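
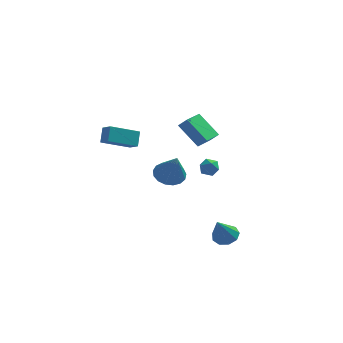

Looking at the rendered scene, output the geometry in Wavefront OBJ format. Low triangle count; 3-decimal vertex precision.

v 2.963 -2.822 -4.457
v 3.508 -2.353 -4.042
v 2.537 -3.718 -2.883
v 2.997 -2.105 -4.039
v 2.47 -2.193 -4.231
v 2.174 -2.575 -4.529
v 2.246 -3.072 -4.793
v 2.654 -3.452 -4.899
v 3.207 -3.538 -4.799
v 3.645 -3.288 -4.538
v 3.764 -2.82 -4.239
v -3.441 -4.924 3.967
v -3.404 -4.265 4.796
v -3.952 -4.401 3.574
v -3.914 -3.742 4.403
v -1.906 -4.018 3.177
v -1.868 -3.359 4.006
v -2.416 -3.495 2.784
v -2.379 -2.836 3.613
v -0.112 0.417 2.705
v 0.423 0.229 3.297
v 0.479 1.713 2.582
v 1.014 1.525 3.173
v 1.106 -0.265 1.387
v 1.641 -0.453 1.978
v 1.697 1.031 1.263
v 2.232 0.843 1.855
v 1.398 2.835 -2.331
v 2.055 2.803 -2.078
v 1.045 2.137 -1.502
v 1.702 2.105 -1.249
v 1.334 2.704 -1.201
v 1.552 3.136 -1.713
v 1.548 1.804 -1.867
v 1.766 2.236 -2.379
v 2.147 2.166 -1.791
v 2.015 2.723 -1.38
v 1.085 2.217 -2.2
v 0.953 2.774 -1.789
v -0.233 -3.076 0.557
v 0.435 -3.6 0.088
v 0.293 -4.004 2.343
v 0.664 -3.218 0.219
v 0.688 -2.804 0.427
v 0.501 -2.452 0.665
v 0.146 -2.243 0.878
v -0.296 -2.225 1.018
v -0.724 -2.402 1.052
v -1.04 -2.733 0.973
v -1.17 -3.143 0.799
v -1.086 -3.538 0.569
v -0.807 -3.826 0.337
v -0.396 -3.943 0.155
v 0.052 -3.862 0.065
f 2 1 4
f 2 4 3
f 4 1 5
f 4 5 3
f 5 1 6
f 5 6 3
f 6 1 7
f 6 7 3
f 7 1 8
f 7 8 3
f 8 1 9
f 8 9 3
f 9 1 10
f 9 10 3
f 10 1 11
f 10 11 3
f 11 1 2
f 11 2 3
f 13 15 12
f 16 13 12
f 12 15 14
f 14 16 12
f 13 19 15
f 17 13 16
f 17 19 13
f 15 19 14
f 18 16 14
f 14 19 18
f 18 17 16
f 19 17 18
f 21 23 20
f 24 21 20
f 20 23 22
f 22 24 20
f 21 27 23
f 25 21 24
f 25 27 21
f 23 27 22
f 26 24 22
f 22 27 26
f 26 25 24
f 27 25 26
f 28 39 33
f 28 33 29
f 28 29 35
f 28 35 38
f 28 38 39
f 29 33 37
f 33 39 32
f 39 38 30
f 38 35 34
f 35 29 36
f 31 37 32
f 31 32 30
f 31 30 34
f 31 34 36
f 31 36 37
f 32 37 33
f 30 32 39
f 34 30 38
f 36 34 35
f 37 36 29
f 41 40 43
f 41 43 42
f 43 40 44
f 43 44 42
f 44 40 45
f 44 45 42
f 45 40 46
f 45 46 42
f 46 40 47
f 46 47 42
f 47 40 48
f 47 48 42
f 48 40 49
f 48 49 42
f 49 40 50
f 49 50 42
f 50 40 51
f 50 51 42
f 51 40 52
f 51 52 42
f 52 40 53
f 52 53 42
f 53 40 54
f 53 54 42
f 54 40 41
f 54 41 42



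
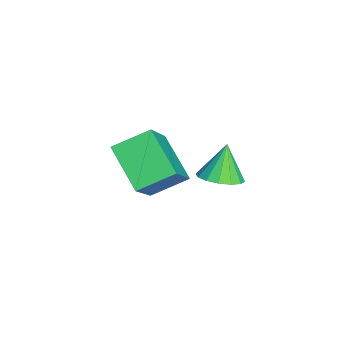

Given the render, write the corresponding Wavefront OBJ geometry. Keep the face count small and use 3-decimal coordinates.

v 2.904 3.597 2.365
v 3.434 3.543 2.642
v 2.456 3.763 3.255
v 3.409 3.845 2.573
v 3.249 4.08 2.449
v 2.997 4.186 2.302
v 2.72 4.134 2.172
v 2.492 3.938 2.094
v 2.374 3.651 2.088
v 2.398 3.349 2.157
v 2.558 3.114 2.281
v 2.81 3.008 2.428
v 3.088 3.059 2.558
v 3.316 3.255 2.636
v -0.506 1.232 0.193
v -0.763 2.248 0.667
v 0.555 1.875 -0.613
v 0.298 2.892 -0.14
v 0.802 0.888 1.64
v 0.545 1.905 2.113
v 1.863 1.532 0.833
v 1.606 2.548 1.307
f 2 1 4
f 2 4 3
f 4 1 5
f 4 5 3
f 5 1 6
f 5 6 3
f 6 1 7
f 6 7 3
f 7 1 8
f 7 8 3
f 8 1 9
f 8 9 3
f 9 1 10
f 9 10 3
f 10 1 11
f 10 11 3
f 11 1 12
f 11 12 3
f 12 1 13
f 12 13 3
f 13 1 14
f 13 14 3
f 14 1 2
f 14 2 3
f 16 18 15
f 19 16 15
f 15 18 17
f 17 19 15
f 16 22 18
f 20 16 19
f 20 22 16
f 18 22 17
f 21 19 17
f 17 22 21
f 21 20 19
f 22 20 21



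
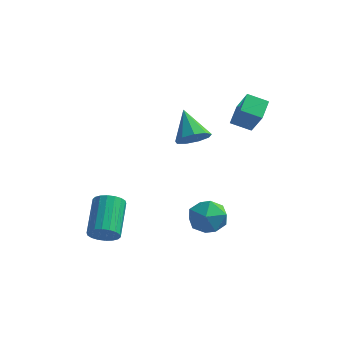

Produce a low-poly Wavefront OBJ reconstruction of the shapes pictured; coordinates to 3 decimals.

v 2.027 0.11 -1.296
v 2.375 -0.433 -2.139
v 0.825 -1.087 -1.021
v 1.173 -1.63 -1.864
v 1.774 -1.562 -0.991
v 2.517 -0.822 -1.161
v 0.683 -0.698 -1.999
v 1.426 0.042 -2.169
v 1.545 -0.933 -2.573
v 2.219 -1.467 -1.95
v 0.981 -0.053 -1.21
v 1.655 -0.587 -0.587
v -0.152 2.2 1.49
v 0.5 2.087 2.085
v -1.028 3.26 2.65
v 0.62 2.57 1.733
v 0.378 2.879 1.268
v -0.112 2.871 0.906
v -0.621 2.548 0.818
v -0.91 2.062 1.044
v -0.844 1.64 1.478
v -0.455 1.481 1.918
v 0.076 1.657 2.158
v -2.614 -2.971 -2.362
v -2.062 -2.604 -2.773
v -2.473 -0.841 -1.748
v -3.026 -1.209 -1.338
v -2.346 -2.558 -2.967
v -2.757 -0.795 -1.942
v -2.683 -2.593 -3.041
v -3.095 -0.83 -2.016
v -3.007 -2.704 -2.981
v -3.418 -0.941 -1.956
v -3.253 -2.867 -2.798
v -3.664 -1.104 -1.774
v -3.372 -3.051 -2.529
v -3.783 -1.288 -1.505
v -3.341 -3.22 -2.227
v -3.753 -1.457 -1.203
v -3.167 -3.339 -1.952
v -3.578 -1.576 -0.927
v -2.883 -3.385 -1.758
v -3.294 -1.622 -0.733
v -2.545 -3.35 -1.684
v -2.957 -1.587 -0.659
v -2.222 -3.239 -1.744
v -2.633 -1.476 -0.719
v -1.976 -3.076 -1.926
v -2.387 -1.313 -0.902
v -1.857 -2.892 -2.195
v -2.268 -1.129 -1.171
v -1.887 -2.723 -2.497
v -2.299 -0.96 -1.473
v 1.359 2.998 2.408
v 2.03 2.481 3.718
v 1.318 4.106 2.866
v 1.989 3.589 4.176
v 2.351 3.211 1.984
v 3.022 2.694 3.294
v 2.31 4.319 2.442
v 2.981 3.802 3.752
f 1 12 6
f 1 6 2
f 1 2 8
f 1 8 11
f 1 11 12
f 2 6 10
f 6 12 5
f 12 11 3
f 11 8 7
f 8 2 9
f 4 10 5
f 4 5 3
f 4 3 7
f 4 7 9
f 4 9 10
f 5 10 6
f 3 5 12
f 7 3 11
f 9 7 8
f 10 9 2
f 14 13 16
f 14 16 15
f 16 13 17
f 16 17 15
f 17 13 18
f 17 18 15
f 18 13 19
f 18 19 15
f 19 13 20
f 19 20 15
f 20 13 21
f 20 21 15
f 21 13 22
f 21 22 15
f 22 13 23
f 22 23 15
f 23 13 14
f 23 14 15
f 25 24 28
f 25 28 26
f 26 28 29
f 26 29 27
f 28 24 30
f 28 30 29
f 29 30 31
f 29 31 27
f 30 24 32
f 30 32 31
f 31 32 33
f 31 33 27
f 32 24 34
f 32 34 33
f 33 34 35
f 33 35 27
f 34 24 36
f 34 36 35
f 35 36 37
f 35 37 27
f 36 24 38
f 36 38 37
f 37 38 39
f 37 39 27
f 38 24 40
f 38 40 39
f 39 40 41
f 39 41 27
f 40 24 42
f 40 42 41
f 41 42 43
f 41 43 27
f 42 24 44
f 42 44 43
f 43 44 45
f 43 45 27
f 44 24 46
f 44 46 45
f 45 46 47
f 45 47 27
f 46 24 48
f 46 48 47
f 47 48 49
f 47 49 27
f 48 24 50
f 48 50 49
f 49 50 51
f 49 51 27
f 50 24 52
f 50 52 51
f 51 52 53
f 51 53 27
f 52 24 25
f 52 25 53
f 53 25 26
f 53 26 27
f 55 57 54
f 58 55 54
f 54 57 56
f 56 58 54
f 55 61 57
f 59 55 58
f 59 61 55
f 57 61 56
f 60 58 56
f 56 61 60
f 60 59 58
f 61 59 60



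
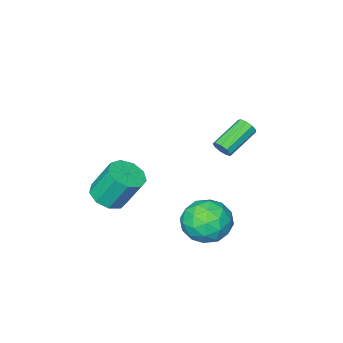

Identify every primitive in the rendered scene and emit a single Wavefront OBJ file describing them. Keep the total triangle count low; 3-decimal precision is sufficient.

v -2.412 3.339 -1.359
v -1.521 3.442 -0.502
v -1.599 1.618 -1.998
v -0.708 1.721 -1.141
v -1.877 1.488 -0.796
v -2.379 2.551 -0.401
v -0.741 2.509 -2.099
v -1.243 3.572 -1.704
v -0.488 2.929 -0.959
v -1.19 2.298 -0.154
v -1.93 2.762 -2.346
v -2.632 2.131 -1.541
v -2.038 3.541 -0.874
v -1.082 1.519 -1.626
v -1.769 1.382 -1.423
v -1.245 1.442 -0.919
v -2.543 3.018 -0.815
v -2.019 3.078 -0.311
v -2.228 1.93 -0.484
v -1.101 1.982 -2.189
v -0.577 2.042 -1.685
v -1.875 3.618 -1.581
v -1.351 3.678 -1.077
v -0.892 3.13 -2.016
v -0.907 3.3 -0.639
v -0.429 2.289 -1.015
v -0.448 2.752 -1.578
v -0.744 3.377 -1.346
v -1.32 2.929 -0.166
v -0.842 1.918 -0.541
v -1.529 1.781 -0.339
v -1.824 2.406 -0.107
v -0.713 2.628 -0.435
v -2.278 3.142 -1.959
v -1.8 2.131 -2.334
v -1.296 2.654 -2.393
v -1.591 3.279 -2.161
v -2.691 2.771 -1.485
v -2.213 1.76 -1.861
v -2.376 1.683 -1.154
v -2.672 2.308 -0.922
v -2.407 2.432 -2.065
v -0.173 -2.858 -2.036
v 0.733 -2.535 -1.913
v 0.219 -1.738 -0.221
v -0.687 -2.062 -0.344
v 0.372 -2.081 -2.236
v -0.142 -1.285 -0.544
v -0.244 -1.992 -2.466
v -0.758 -1.195 -0.773
v -0.827 -2.307 -2.494
v -1.341 -1.511 -0.802
v -1.104 -2.881 -2.308
v -1.618 -2.084 -0.616
v -0.945 -3.444 -1.995
v -1.459 -2.647 -0.303
v -0.425 -3.733 -1.701
v -0.939 -2.936 -0.009
v 0.213 -3.613 -1.564
v -0.301 -2.816 0.129
v 0.67 -3.14 -1.648
v 0.156 -2.343 0.045
v -2.675 2.151 2.752
v -2.468 2.314 3.189
v -4.018 2.152 3.984
v -4.225 1.989 3.548
v -2.59 2.585 3.006
v -4.141 2.423 3.801
v -2.752 2.653 2.705
v -4.302 2.491 3.5
v -2.877 2.486 2.426
v -4.428 2.324 3.221
v -2.908 2.162 2.299
v -4.459 2 3.094
v -2.83 1.833 2.385
v -4.38 1.671 3.18
v -2.679 1.653 2.643
v -4.229 1.491 3.438
v -2.526 1.706 2.952
v -4.076 1.544 3.747
v -2.443 1.967 3.168
v -3.993 1.805 3.963
f 1 38 17
f 38 12 41
f 17 41 6
f 38 41 17
f 1 17 13
f 17 6 18
f 13 18 2
f 17 18 13
f 1 13 22
f 13 2 23
f 22 23 8
f 13 23 22
f 1 22 34
f 22 8 37
f 34 37 11
f 22 37 34
f 1 34 38
f 34 11 42
f 38 42 12
f 34 42 38
f 2 18 29
f 18 6 32
f 29 32 10
f 18 32 29
f 6 41 19
f 41 12 40
f 19 40 5
f 41 40 19
f 12 42 39
f 42 11 35
f 39 35 3
f 42 35 39
f 11 37 36
f 37 8 24
f 36 24 7
f 37 24 36
f 8 23 28
f 23 2 25
f 28 25 9
f 23 25 28
f 4 30 16
f 30 10 31
f 16 31 5
f 30 31 16
f 4 16 14
f 16 5 15
f 14 15 3
f 16 15 14
f 4 14 21
f 14 3 20
f 21 20 7
f 14 20 21
f 4 21 26
f 21 7 27
f 26 27 9
f 21 27 26
f 4 26 30
f 26 9 33
f 30 33 10
f 26 33 30
f 5 31 19
f 31 10 32
f 19 32 6
f 31 32 19
f 3 15 39
f 15 5 40
f 39 40 12
f 15 40 39
f 7 20 36
f 20 3 35
f 36 35 11
f 20 35 36
f 9 27 28
f 27 7 24
f 28 24 8
f 27 24 28
f 10 33 29
f 33 9 25
f 29 25 2
f 33 25 29
f 44 43 47
f 44 47 45
f 45 47 48
f 45 48 46
f 47 43 49
f 47 49 48
f 48 49 50
f 48 50 46
f 49 43 51
f 49 51 50
f 50 51 52
f 50 52 46
f 51 43 53
f 51 53 52
f 52 53 54
f 52 54 46
f 53 43 55
f 53 55 54
f 54 55 56
f 54 56 46
f 55 43 57
f 55 57 56
f 56 57 58
f 56 58 46
f 57 43 59
f 57 59 58
f 58 59 60
f 58 60 46
f 59 43 61
f 59 61 60
f 60 61 62
f 60 62 46
f 61 43 44
f 61 44 62
f 62 44 45
f 62 45 46
f 64 63 67
f 64 67 65
f 65 67 68
f 65 68 66
f 67 63 69
f 67 69 68
f 68 69 70
f 68 70 66
f 69 63 71
f 69 71 70
f 70 71 72
f 70 72 66
f 71 63 73
f 71 73 72
f 72 73 74
f 72 74 66
f 73 63 75
f 73 75 74
f 74 75 76
f 74 76 66
f 75 63 77
f 75 77 76
f 76 77 78
f 76 78 66
f 77 63 79
f 77 79 78
f 78 79 80
f 78 80 66
f 79 63 81
f 79 81 80
f 80 81 82
f 80 82 66
f 81 63 64
f 81 64 82
f 82 64 65
f 82 65 66



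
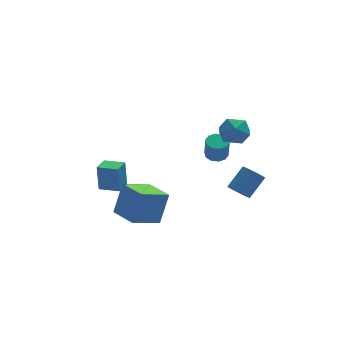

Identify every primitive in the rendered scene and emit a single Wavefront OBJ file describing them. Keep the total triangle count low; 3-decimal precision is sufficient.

v 3.308 -0.162 -2.104
v 3.667 0.155 -2.6
v 4.651 0.68 -1.553
v 4.292 0.362 -1.056
v 3.334 0.444 -2.432
v 4.318 0.969 -1.384
v 2.989 0.449 -2.11
v 3.973 0.974 -1.063
v 2.793 0.168 -1.785
v 3.777 0.693 -0.738
v 2.838 -0.267 -1.609
v 3.822 0.257 -0.562
v 3.103 -0.654 -1.665
v 4.087 -0.129 -0.618
v 3.464 -0.81 -1.926
v 4.448 -0.286 -0.878
v 3.752 -0.664 -2.27
v 4.736 -0.139 -1.222
v 3.832 -0.282 -2.536
v 4.816 0.242 -1.489
v 3.252 3.805 -1.675
v 3.584 3.266 -1.823
v 3.519 2.877 -0.553
v 3.188 3.415 -0.405
v 3.849 3.551 -1.723
v 3.784 3.161 -0.452
v 3.886 3.932 -1.604
v 3.821 3.543 -0.333
v 3.681 4.266 -1.512
v 3.616 3.877 -0.242
v 3.312 4.423 -1.483
v 3.247 4.034 -0.213
v 2.921 4.343 -1.527
v 2.856 3.954 -0.257
v 2.656 4.059 -1.628
v 2.591 3.669 -0.357
v 2.619 3.677 -1.747
v 2.554 3.288 -0.476
v 2.824 3.343 -1.838
v 2.759 2.954 -0.568
v 3.193 3.186 -1.867
v 3.128 2.797 -0.597
v -2.594 -1.04 -2.749
v -1.989 -0.607 -0.99
v -3.188 0.594 -2.947
v -2.583 1.027 -1.187
v -1.017 -0.547 -3.413
v -0.412 -0.114 -1.653
v -1.611 1.087 -3.61
v -1.006 1.52 -1.851
v -2.946 0.114 -1.058
v -2.984 0.322 0.467
v -3.89 0.778 -1.172
v -3.928 0.986 0.353
v -2.372 0.914 -1.153
v -2.41 1.122 0.372
v -3.316 1.578 -1.267
v -3.354 1.786 0.258
v 2.835 1.913 1.287
v 3.392 2.417 1.929
v 4.068 1.843 0.271
v 4.625 2.347 0.913
v 4.347 1.421 1.12
v 3.585 1.465 1.748
v 3.875 2.795 0.452
v 3.113 2.839 1.08
v 4.035 2.962 1.413
v 4.327 2.113 1.826
v 3.133 2.147 0.374
v 3.425 1.298 0.787
f 2 1 5
f 2 5 3
f 3 5 6
f 3 6 4
f 5 1 7
f 5 7 6
f 6 7 8
f 6 8 4
f 7 1 9
f 7 9 8
f 8 9 10
f 8 10 4
f 9 1 11
f 9 11 10
f 10 11 12
f 10 12 4
f 11 1 13
f 11 13 12
f 12 13 14
f 12 14 4
f 13 1 15
f 13 15 14
f 14 15 16
f 14 16 4
f 15 1 17
f 15 17 16
f 16 17 18
f 16 18 4
f 17 1 19
f 17 19 18
f 18 19 20
f 18 20 4
f 19 1 2
f 19 2 20
f 20 2 3
f 20 3 4
f 22 21 25
f 22 25 23
f 23 25 26
f 23 26 24
f 25 21 27
f 25 27 26
f 26 27 28
f 26 28 24
f 27 21 29
f 27 29 28
f 28 29 30
f 28 30 24
f 29 21 31
f 29 31 30
f 30 31 32
f 30 32 24
f 31 21 33
f 31 33 32
f 32 33 34
f 32 34 24
f 33 21 35
f 33 35 34
f 34 35 36
f 34 36 24
f 35 21 37
f 35 37 36
f 36 37 38
f 36 38 24
f 37 21 39
f 37 39 38
f 38 39 40
f 38 40 24
f 39 21 41
f 39 41 40
f 40 41 42
f 40 42 24
f 41 21 22
f 41 22 42
f 42 22 23
f 42 23 24
f 44 46 43
f 47 44 43
f 43 46 45
f 45 47 43
f 44 50 46
f 48 44 47
f 48 50 44
f 46 50 45
f 49 47 45
f 45 50 49
f 49 48 47
f 50 48 49
f 52 54 51
f 55 52 51
f 51 54 53
f 53 55 51
f 52 58 54
f 56 52 55
f 56 58 52
f 54 58 53
f 57 55 53
f 53 58 57
f 57 56 55
f 58 56 57
f 59 70 64
f 59 64 60
f 59 60 66
f 59 66 69
f 59 69 70
f 60 64 68
f 64 70 63
f 70 69 61
f 69 66 65
f 66 60 67
f 62 68 63
f 62 63 61
f 62 61 65
f 62 65 67
f 62 67 68
f 63 68 64
f 61 63 70
f 65 61 69
f 67 65 66
f 68 67 60



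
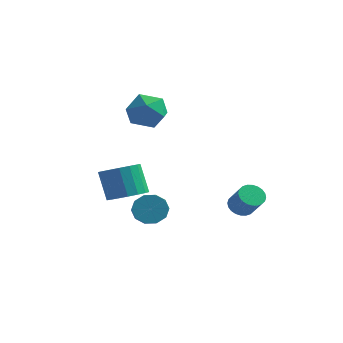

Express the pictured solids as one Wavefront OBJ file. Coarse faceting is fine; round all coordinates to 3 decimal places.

v 2.018 3.397 -2.784
v 2.435 4.019 -2.817
v 3.32 3.486 -1.689
v 2.902 2.863 -1.656
v 2.232 4.097 -2.622
v 3.117 3.563 -1.493
v 1.996 4.068 -2.45
v 2.881 3.535 -1.322
v 1.764 3.937 -2.33
v 2.648 3.404 -1.201
v 1.57 3.724 -2.279
v 2.455 3.19 -1.15
v 1.445 3.461 -2.305
v 2.329 2.927 -1.176
v 1.406 3.188 -2.404
v 2.291 2.655 -1.275
v 1.461 2.947 -2.561
v 2.345 2.414 -1.432
v 1.6 2.774 -2.751
v 2.485 2.241 -1.623
v 1.803 2.697 -2.947
v 2.688 2.163 -1.818
v 2.039 2.725 -3.118
v 2.924 2.192 -1.99
v 2.272 2.856 -3.239
v 3.156 2.323 -2.11
v 2.465 3.07 -3.29
v 3.35 2.536 -2.161
v 2.591 3.333 -3.264
v 3.475 2.799 -2.135
v 2.629 3.605 -3.165
v 3.514 3.072 -2.036
v 2.575 3.846 -3.008
v 3.459 3.313 -1.879
v -1.405 -2.11 -0.681
v -0.505 -1.602 -0.405
v -1.214 -1.222 1.216
v -2.115 -1.73 0.941
v -0.793 -1.235 -0.617
v -1.502 -0.855 1.004
v -1.221 -1.069 -0.844
v -1.931 -0.689 0.777
v -1.691 -1.141 -1.033
v -2.401 -0.761 0.588
v -2.096 -1.435 -1.141
v -2.806 -1.055 0.48
v -2.343 -1.884 -1.144
v -3.053 -1.504 0.477
v -2.375 -2.385 -1.041
v -3.084 -2.005 0.581
v -2.184 -2.822 -0.855
v -2.894 -2.442 0.766
v -1.815 -3.097 -0.629
v -2.525 -2.717 0.992
v -1.353 -3.145 -0.415
v -2.062 -2.765 1.206
v -0.902 -2.956 -0.262
v -1.612 -2.576 1.359
v -0.566 -2.574 -0.205
v -1.276 -2.194 1.416
v -0.423 -2.085 -0.257
v -1.133 -1.705 1.365
v -2.577 1.804 3.171
v -1.448 1.915 3.618
v -2.812 0.125 4.182
v -1.683 0.236 4.629
v -2.556 1.012 4.979
v -2.411 2.05 4.354
v -1.849 -0.01 3.446
v -1.704 1.028 2.821
v -0.998 0.794 3.788
v -1.435 1.426 4.735
v -2.825 0.614 3.065
v -3.262 1.246 4.012
v 0.211 -2.788 -0.968
v 0.69 -2.199 -0.485
v 1.169 -2.963 -0.03
v 0.689 -3.552 -0.512
v 0.228 -2.319 -0.2
v 0.707 -3.083 0.256
v -0.241 -2.618 -0.208
v 0.238 -3.382 0.248
v -0.537 -2.982 -0.506
v -0.059 -3.746 -0.051
v -0.548 -3.272 -0.981
v -0.069 -4.036 -0.525
v -0.269 -3.377 -1.45
v 0.21 -4.141 -0.995
v 0.193 -3.257 -1.736
v 0.672 -4.021 -1.28
v 0.662 -2.958 -1.728
v 1.141 -3.722 -1.272
v 0.959 -2.594 -1.429
v 1.437 -3.358 -0.974
v 0.969 -2.304 -0.955
v 1.448 -3.068 -0.499
f 2 1 5
f 2 5 3
f 3 5 6
f 3 6 4
f 5 1 7
f 5 7 6
f 6 7 8
f 6 8 4
f 7 1 9
f 7 9 8
f 8 9 10
f 8 10 4
f 9 1 11
f 9 11 10
f 10 11 12
f 10 12 4
f 11 1 13
f 11 13 12
f 12 13 14
f 12 14 4
f 13 1 15
f 13 15 14
f 14 15 16
f 14 16 4
f 15 1 17
f 15 17 16
f 16 17 18
f 16 18 4
f 17 1 19
f 17 19 18
f 18 19 20
f 18 20 4
f 19 1 21
f 19 21 20
f 20 21 22
f 20 22 4
f 21 1 23
f 21 23 22
f 22 23 24
f 22 24 4
f 23 1 25
f 23 25 24
f 24 25 26
f 24 26 4
f 25 1 27
f 25 27 26
f 26 27 28
f 26 28 4
f 27 1 29
f 27 29 28
f 28 29 30
f 28 30 4
f 29 1 31
f 29 31 30
f 30 31 32
f 30 32 4
f 31 1 33
f 31 33 32
f 32 33 34
f 32 34 4
f 33 1 2
f 33 2 34
f 34 2 3
f 34 3 4
f 36 35 39
f 36 39 37
f 37 39 40
f 37 40 38
f 39 35 41
f 39 41 40
f 40 41 42
f 40 42 38
f 41 35 43
f 41 43 42
f 42 43 44
f 42 44 38
f 43 35 45
f 43 45 44
f 44 45 46
f 44 46 38
f 45 35 47
f 45 47 46
f 46 47 48
f 46 48 38
f 47 35 49
f 47 49 48
f 48 49 50
f 48 50 38
f 49 35 51
f 49 51 50
f 50 51 52
f 50 52 38
f 51 35 53
f 51 53 52
f 52 53 54
f 52 54 38
f 53 35 55
f 53 55 54
f 54 55 56
f 54 56 38
f 55 35 57
f 55 57 56
f 56 57 58
f 56 58 38
f 57 35 59
f 57 59 58
f 58 59 60
f 58 60 38
f 59 35 61
f 59 61 60
f 60 61 62
f 60 62 38
f 61 35 36
f 61 36 62
f 62 36 37
f 62 37 38
f 63 74 68
f 63 68 64
f 63 64 70
f 63 70 73
f 63 73 74
f 64 68 72
f 68 74 67
f 74 73 65
f 73 70 69
f 70 64 71
f 66 72 67
f 66 67 65
f 66 65 69
f 66 69 71
f 66 71 72
f 67 72 68
f 65 67 74
f 69 65 73
f 71 69 70
f 72 71 64
f 76 75 79
f 76 79 77
f 77 79 80
f 77 80 78
f 79 75 81
f 79 81 80
f 80 81 82
f 80 82 78
f 81 75 83
f 81 83 82
f 82 83 84
f 82 84 78
f 83 75 85
f 83 85 84
f 84 85 86
f 84 86 78
f 85 75 87
f 85 87 86
f 86 87 88
f 86 88 78
f 87 75 89
f 87 89 88
f 88 89 90
f 88 90 78
f 89 75 91
f 89 91 90
f 90 91 92
f 90 92 78
f 91 75 93
f 91 93 92
f 92 93 94
f 92 94 78
f 93 75 95
f 93 95 94
f 94 95 96
f 94 96 78
f 95 75 76
f 95 76 96
f 96 76 77
f 96 77 78



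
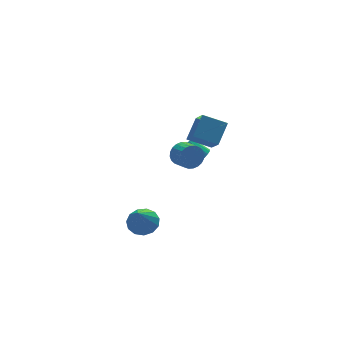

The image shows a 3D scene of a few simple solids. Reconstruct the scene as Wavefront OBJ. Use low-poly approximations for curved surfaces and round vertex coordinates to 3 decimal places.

v 3.749 1.447 -1.472
v 4.175 1.885 -1.476
v 3.456 2.59 -0.752
v 3.031 2.153 -0.748
v 4.006 1.949 -1.705
v 3.288 2.654 -0.981
v 3.779 1.899 -1.882
v 3.061 2.604 -1.157
v 3.545 1.745 -1.964
v 2.827 2.45 -1.24
v 3.358 1.523 -1.934
v 2.639 2.228 -1.209
v 3.26 1.284 -1.798
v 2.542 1.989 -1.073
v 3.274 1.082 -1.587
v 2.556 1.787 -0.863
v 3.398 0.964 -1.35
v 2.679 1.669 -0.626
v 3.601 0.957 -1.141
v 2.883 1.662 -0.417
v 3.839 1.062 -1.008
v 3.121 1.767 -0.284
v 4.056 1.256 -0.981
v 3.338 1.961 -0.257
v 4.203 1.493 -1.067
v 3.484 2.198 -0.342
v 4.245 1.72 -1.245
v 3.527 2.425 -0.521
v -0.679 0.303 -4.829
v -0.146 0.896 -4.294
v -1.421 -0.543 -3.151
v -0.617 1.147 -4.376
v -1.109 1.131 -4.601
v -1.463 0.852 -4.899
v -1.569 0.398 -5.175
v -1.392 -0.085 -5.34
v -0.989 -0.446 -5.343
v -0.487 -0.568 -5.183
v -0.046 -0.414 -4.91
v 0.194 -0.032 -4.612
v 0.157 0.456 -4.382
v 1.734 -0.341 1.892
v 1.482 -1.593 3.059
v 2.691 0.381 2.874
v 2.439 -0.871 4.041
v 2.901 -1.109 1.319
v 2.649 -2.361 2.486
v 3.858 -0.387 2.301
v 3.606 -1.639 3.468
v 1.707 0.107 0.407
v 2.052 0.363 1.094
v 2.139 -0.632 1.42
v 1.793 -0.887 0.733
v 1.746 0.362 1.175
v 1.833 -0.632 1.501
v 1.435 0.323 1.139
v 1.522 -0.671 1.465
v 1.164 0.251 0.991
v 1.251 -0.743 1.317
v 0.977 0.157 0.755
v 1.064 -0.837 1.081
v 0.9 0.056 0.466
v 0.987 -0.938 0.792
v 0.946 -0.038 0.167
v 1.033 -1.032 0.494
v 1.108 -0.11 -0.094
v 1.195 -1.104 0.232
v 1.361 -0.148 -0.28
v 1.448 -1.143 0.046
v 1.667 -0.148 -0.361
v 1.754 -1.142 -0.035
v 1.978 -0.109 -0.325
v 2.065 -1.103 0.001
v 2.249 -0.037 -0.177
v 2.336 -1.031 0.149
v 2.436 0.057 0.059
v 2.523 -0.937 0.385
v 2.513 0.158 0.348
v 2.6 -0.836 0.674
v 2.467 0.252 0.646
v 2.554 -0.742 0.973
v 2.305 0.324 0.908
v 2.392 -0.67 1.234
f 2 1 5
f 2 5 3
f 3 5 6
f 3 6 4
f 5 1 7
f 5 7 6
f 6 7 8
f 6 8 4
f 7 1 9
f 7 9 8
f 8 9 10
f 8 10 4
f 9 1 11
f 9 11 10
f 10 11 12
f 10 12 4
f 11 1 13
f 11 13 12
f 12 13 14
f 12 14 4
f 13 1 15
f 13 15 14
f 14 15 16
f 14 16 4
f 15 1 17
f 15 17 16
f 16 17 18
f 16 18 4
f 17 1 19
f 17 19 18
f 18 19 20
f 18 20 4
f 19 1 21
f 19 21 20
f 20 21 22
f 20 22 4
f 21 1 23
f 21 23 22
f 22 23 24
f 22 24 4
f 23 1 25
f 23 25 24
f 24 25 26
f 24 26 4
f 25 1 27
f 25 27 26
f 26 27 28
f 26 28 4
f 27 1 2
f 27 2 28
f 28 2 3
f 28 3 4
f 30 29 32
f 30 32 31
f 32 29 33
f 32 33 31
f 33 29 34
f 33 34 31
f 34 29 35
f 34 35 31
f 35 29 36
f 35 36 31
f 36 29 37
f 36 37 31
f 37 29 38
f 37 38 31
f 38 29 39
f 38 39 31
f 39 29 40
f 39 40 31
f 40 29 41
f 40 41 31
f 41 29 30
f 41 30 31
f 43 45 42
f 46 43 42
f 42 45 44
f 44 46 42
f 43 49 45
f 47 43 46
f 47 49 43
f 45 49 44
f 48 46 44
f 44 49 48
f 48 47 46
f 49 47 48
f 51 50 54
f 51 54 52
f 52 54 55
f 52 55 53
f 54 50 56
f 54 56 55
f 55 56 57
f 55 57 53
f 56 50 58
f 56 58 57
f 57 58 59
f 57 59 53
f 58 50 60
f 58 60 59
f 59 60 61
f 59 61 53
f 60 50 62
f 60 62 61
f 61 62 63
f 61 63 53
f 62 50 64
f 62 64 63
f 63 64 65
f 63 65 53
f 64 50 66
f 64 66 65
f 65 66 67
f 65 67 53
f 66 50 68
f 66 68 67
f 67 68 69
f 67 69 53
f 68 50 70
f 68 70 69
f 69 70 71
f 69 71 53
f 70 50 72
f 70 72 71
f 71 72 73
f 71 73 53
f 72 50 74
f 72 74 73
f 73 74 75
f 73 75 53
f 74 50 76
f 74 76 75
f 75 76 77
f 75 77 53
f 76 50 78
f 76 78 77
f 77 78 79
f 77 79 53
f 78 50 80
f 78 80 79
f 79 80 81
f 79 81 53
f 80 50 82
f 80 82 81
f 81 82 83
f 81 83 53
f 82 50 51
f 82 51 83
f 83 51 52
f 83 52 53



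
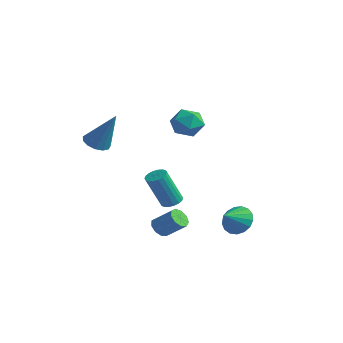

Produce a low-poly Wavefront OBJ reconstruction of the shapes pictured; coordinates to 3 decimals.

v 0.636 -0.106 -2.692
v 1.156 0.077 -2.546
v 0.924 -0.712 -0.723
v 0.404 -0.894 -0.868
v 1.008 0.272 -2.481
v 0.775 -0.517 -0.658
v 0.785 0.392 -2.457
v 0.553 -0.397 -0.634
v 0.534 0.414 -2.48
v 0.301 -0.375 -0.657
v 0.302 0.332 -2.545
v 0.07 -0.456 -0.722
v 0.137 0.164 -2.639
v -0.096 -0.625 -0.815
v 0.071 -0.057 -2.743
v -0.162 -0.846 -0.92
v 0.116 -0.288 -2.837
v -0.116 -1.077 -1.014
v 0.265 -0.483 -2.902
v 0.032 -1.272 -1.079
v 0.487 -0.603 -2.926
v 0.255 -1.392 -1.103
v 0.739 -0.625 -2.903
v 0.506 -1.414 -1.08
v 0.97 -0.544 -2.838
v 0.738 -1.332 -1.015
v 1.136 -0.375 -2.745
v 0.903 -1.164 -0.921
v 1.202 -0.154 -2.64
v 0.969 -0.943 -0.817
v 2.129 -2.118 -3.323
v 2.535 -2.385 -3.64
v 3.437 -1.969 -2.834
v 3.031 -1.702 -2.517
v 2.482 -2.014 -3.772
v 3.384 -1.598 -2.965
v 2.263 -1.692 -3.693
v 3.166 -1.276 -2.887
v 1.982 -1.569 -3.442
v 2.885 -1.154 -2.635
v 1.769 -1.703 -3.135
v 2.672 -1.288 -2.328
v 1.725 -2.031 -2.916
v 2.627 -1.615 -2.109
v 1.869 -2.4 -2.888
v 2.772 -1.984 -2.081
v 2.135 -2.636 -3.063
v 3.038 -2.22 -2.257
v 2.398 -2.63 -3.36
v 3.301 -2.214 -2.554
v -0.668 -3.544 1.647
v -0.179 -4.03 1.479
v 0.328 -3.176 3.493
v -0.044 -3.681 1.337
v -0.108 -3.288 1.294
v -0.349 -2.977 1.362
v -0.692 -2.845 1.521
v -1.027 -2.936 1.72
v -1.248 -3.219 1.895
v -1.285 -3.605 1.992
v -1.126 -3.972 1.979
v -0.822 -4.203 1.861
v -0.469 -4.225 1.675
v -2.308 3.286 1.151
v -1.504 3.534 1.584
v -1.616 2.046 0.576
v -0.812 2.294 1.009
v -1.554 2.005 1.519
v -1.982 2.77 1.875
v -1.138 2.81 0.285
v -1.566 3.575 0.641
v -0.781 3.239 1.049
v -1.038 2.742 1.812
v -2.082 2.838 0.348
v -2.339 2.341 1.111
v 3.869 1.111 -3.225
v 4.258 0.727 -3.889
v 3.991 0.109 -2.575
v 4.568 0.9 -3.68
v 4.717 1.121 -3.367
v 4.673 1.34 -3.022
v 4.444 1.507 -2.723
v 4.083 1.582 -2.539
v 3.674 1.55 -2.512
v 3.309 1.417 -2.649
v 3.073 1.214 -2.918
v 3.019 0.987 -3.257
v 3.16 0.788 -3.589
v 3.463 0.664 -3.837
v 3.86 0.641 -3.946
f 2 1 5
f 2 5 3
f 3 5 6
f 3 6 4
f 5 1 7
f 5 7 6
f 6 7 8
f 6 8 4
f 7 1 9
f 7 9 8
f 8 9 10
f 8 10 4
f 9 1 11
f 9 11 10
f 10 11 12
f 10 12 4
f 11 1 13
f 11 13 12
f 12 13 14
f 12 14 4
f 13 1 15
f 13 15 14
f 14 15 16
f 14 16 4
f 15 1 17
f 15 17 16
f 16 17 18
f 16 18 4
f 17 1 19
f 17 19 18
f 18 19 20
f 18 20 4
f 19 1 21
f 19 21 20
f 20 21 22
f 20 22 4
f 21 1 23
f 21 23 22
f 22 23 24
f 22 24 4
f 23 1 25
f 23 25 24
f 24 25 26
f 24 26 4
f 25 1 27
f 25 27 26
f 26 27 28
f 26 28 4
f 27 1 29
f 27 29 28
f 28 29 30
f 28 30 4
f 29 1 2
f 29 2 30
f 30 2 3
f 30 3 4
f 32 31 35
f 32 35 33
f 33 35 36
f 33 36 34
f 35 31 37
f 35 37 36
f 36 37 38
f 36 38 34
f 37 31 39
f 37 39 38
f 38 39 40
f 38 40 34
f 39 31 41
f 39 41 40
f 40 41 42
f 40 42 34
f 41 31 43
f 41 43 42
f 42 43 44
f 42 44 34
f 43 31 45
f 43 45 44
f 44 45 46
f 44 46 34
f 45 31 47
f 45 47 46
f 46 47 48
f 46 48 34
f 47 31 49
f 47 49 48
f 48 49 50
f 48 50 34
f 49 31 32
f 49 32 50
f 50 32 33
f 50 33 34
f 52 51 54
f 52 54 53
f 54 51 55
f 54 55 53
f 55 51 56
f 55 56 53
f 56 51 57
f 56 57 53
f 57 51 58
f 57 58 53
f 58 51 59
f 58 59 53
f 59 51 60
f 59 60 53
f 60 51 61
f 60 61 53
f 61 51 62
f 61 62 53
f 62 51 63
f 62 63 53
f 63 51 52
f 63 52 53
f 64 75 69
f 64 69 65
f 64 65 71
f 64 71 74
f 64 74 75
f 65 69 73
f 69 75 68
f 75 74 66
f 74 71 70
f 71 65 72
f 67 73 68
f 67 68 66
f 67 66 70
f 67 70 72
f 67 72 73
f 68 73 69
f 66 68 75
f 70 66 74
f 72 70 71
f 73 72 65
f 77 76 79
f 77 79 78
f 79 76 80
f 79 80 78
f 80 76 81
f 80 81 78
f 81 76 82
f 81 82 78
f 82 76 83
f 82 83 78
f 83 76 84
f 83 84 78
f 84 76 85
f 84 85 78
f 85 76 86
f 85 86 78
f 86 76 87
f 86 87 78
f 87 76 88
f 87 88 78
f 88 76 89
f 88 89 78
f 89 76 90
f 89 90 78
f 90 76 77
f 90 77 78



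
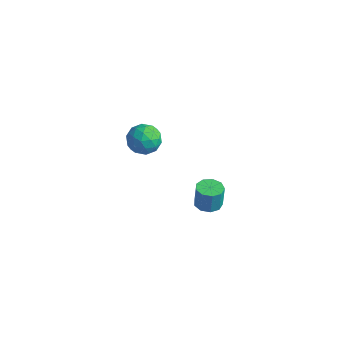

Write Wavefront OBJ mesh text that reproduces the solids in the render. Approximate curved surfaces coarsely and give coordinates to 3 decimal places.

v -0.321 3.019 -3.307
v 0.279 3.02 -3.309
v 0.281 3.123 -2.274
v -0.319 3.121 -2.273
v 0.138 3.404 -3.346
v 0.139 3.507 -2.312
v -0.219 3.607 -3.366
v -0.217 3.71 -2.331
v -0.623 3.535 -3.358
v -0.621 3.638 -2.323
v -0.885 3.221 -3.327
v -0.884 3.324 -2.292
v -0.884 2.813 -3.286
v -0.882 2.916 -2.251
v -0.619 2.501 -3.255
v -0.617 2.603 -2.221
v -0.215 2.431 -3.249
v -0.213 2.534 -2.214
v 0.14 2.636 -3.27
v 0.142 2.739 -2.235
v -1.214 0.932 2.815
v -0.835 0.643 2.241
v -1.725 -0.143 3.019
v -1.346 -0.432 2.445
v -0.985 -0.227 3.065
v -0.669 0.437 2.939
v -1.891 0.063 2.321
v -1.575 0.727 2.195
v -1.253 0.106 1.935
v -0.693 -0.073 2.395
v -1.867 0.573 2.865
v -1.307 0.394 3.325
v -0.98 0.882 2.51
v -1.58 -0.382 2.75
v -1.368 -0.262 3.114
v -1.145 -0.431 2.777
v -0.882 0.761 2.921
v -0.659 0.591 2.583
v -0.747 0.08 3.067
v -1.901 -0.091 2.677
v -1.678 -0.261 2.339
v -1.415 0.931 2.483
v -1.192 0.762 2.146
v -1.813 0.42 2.193
v -1.003 0.396 1.993
v -1.303 -0.236 2.113
v -1.623 0.055 2.04
v -1.438 0.446 1.966
v -0.673 0.291 2.263
v -0.974 -0.341 2.383
v -0.761 -0.221 2.748
v -0.576 0.17 2.674
v -0.919 -0.025 2.084
v -1.586 0.841 2.877
v -1.887 0.209 2.997
v -1.984 0.33 2.586
v -1.799 0.721 2.512
v -1.257 0.736 3.147
v -1.557 0.104 3.267
v -1.122 0.054 3.294
v -0.937 0.445 3.22
v -1.641 0.525 3.176
f 2 1 5
f 2 5 3
f 3 5 6
f 3 6 4
f 5 1 7
f 5 7 6
f 6 7 8
f 6 8 4
f 7 1 9
f 7 9 8
f 8 9 10
f 8 10 4
f 9 1 11
f 9 11 10
f 10 11 12
f 10 12 4
f 11 1 13
f 11 13 12
f 12 13 14
f 12 14 4
f 13 1 15
f 13 15 14
f 14 15 16
f 14 16 4
f 15 1 17
f 15 17 16
f 16 17 18
f 16 18 4
f 17 1 19
f 17 19 18
f 18 19 20
f 18 20 4
f 19 1 2
f 19 2 20
f 20 2 3
f 20 3 4
f 21 58 37
f 58 32 61
f 37 61 26
f 58 61 37
f 21 37 33
f 37 26 38
f 33 38 22
f 37 38 33
f 21 33 42
f 33 22 43
f 42 43 28
f 33 43 42
f 21 42 54
f 42 28 57
f 54 57 31
f 42 57 54
f 21 54 58
f 54 31 62
f 58 62 32
f 54 62 58
f 22 38 49
f 38 26 52
f 49 52 30
f 38 52 49
f 26 61 39
f 61 32 60
f 39 60 25
f 61 60 39
f 32 62 59
f 62 31 55
f 59 55 23
f 62 55 59
f 31 57 56
f 57 28 44
f 56 44 27
f 57 44 56
f 28 43 48
f 43 22 45
f 48 45 29
f 43 45 48
f 24 50 36
f 50 30 51
f 36 51 25
f 50 51 36
f 24 36 34
f 36 25 35
f 34 35 23
f 36 35 34
f 24 34 41
f 34 23 40
f 41 40 27
f 34 40 41
f 24 41 46
f 41 27 47
f 46 47 29
f 41 47 46
f 24 46 50
f 46 29 53
f 50 53 30
f 46 53 50
f 25 51 39
f 51 30 52
f 39 52 26
f 51 52 39
f 23 35 59
f 35 25 60
f 59 60 32
f 35 60 59
f 27 40 56
f 40 23 55
f 56 55 31
f 40 55 56
f 29 47 48
f 47 27 44
f 48 44 28
f 47 44 48
f 30 53 49
f 53 29 45
f 49 45 22
f 53 45 49



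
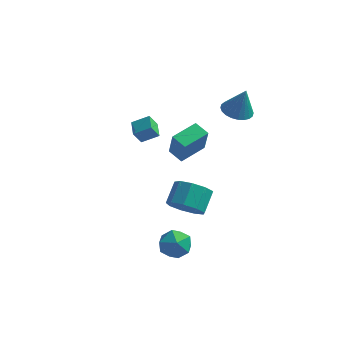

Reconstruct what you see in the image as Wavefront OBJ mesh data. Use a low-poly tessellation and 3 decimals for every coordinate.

v 0.107 -2.16 -1.249
v 0.877 -2.686 -0.666
v 1.003 -1.526 0.212
v 0.233 -1 -0.371
v 1.198 -2.297 -1.225
v 1.324 -1.138 -0.346
v 1.008 -1.845 -1.795
v 1.135 -0.685 -0.917
v 0.397 -1.539 -2.11
v 0.523 -0.38 -1.232
v -0.35 -1.524 -2.022
v -0.224 -0.365 -1.144
v -0.884 -1.807 -1.573
v -0.757 -0.647 -0.694
v -0.953 -2.254 -0.972
v -0.827 -1.095 -0.093
v -0.527 -2.658 -0.501
v -0.401 -1.498 0.378
v 0.196 -2.828 -0.38
v 0.322 -1.668 0.498
v -0.441 -2.576 -4.153
v 0.557 -2.659 -3.87
v -0.857 -3.761 -3.03
v 0.141 -3.844 -2.747
v -0.395 -2.981 -2.518
v -0.137 -2.249 -3.212
v -0.163 -4.171 -3.688
v 0.095 -3.439 -4.382
v 0.729 -3.645 -3.583
v 0.586 -2.91 -2.86
v -0.886 -3.51 -4.04
v -1.029 -2.775 -3.317
v -2.158 2.198 -0.356
v -1.803 1.686 1.333
v -1.271 3.672 -0.095
v -0.916 3.16 1.594
v -1.304 1.74 -0.674
v -0.949 1.228 1.015
v -0.417 3.214 -0.413
v -0.062 2.702 1.276
v 1.337 3.453 2.954
v 2.239 3.383 2.699
v 1.823 3.467 4.666
v 2.195 3.747 2.708
v 2.021 4.066 2.755
v 1.742 4.292 2.832
v 1.402 4.39 2.928
v 1.052 4.346 3.027
v 0.745 4.165 3.116
v 0.529 3.876 3.18
v 0.435 3.522 3.209
v 0.479 3.158 3.2
v 0.653 2.839 3.153
v 0.932 2.613 3.076
v 1.272 2.515 2.98
v 1.622 2.56 2.88
v 1.929 2.741 2.792
v 2.146 3.03 2.728
v -3.685 1.97 0.237
v -4.048 1.642 1.075
v -4.103 2.935 0.434
v -4.466 2.607 1.272
v -2.734 2.273 0.768
v -3.097 1.945 1.606
v -3.152 3.238 0.965
v -3.515 2.91 1.803
f 2 1 5
f 2 5 3
f 3 5 6
f 3 6 4
f 5 1 7
f 5 7 6
f 6 7 8
f 6 8 4
f 7 1 9
f 7 9 8
f 8 9 10
f 8 10 4
f 9 1 11
f 9 11 10
f 10 11 12
f 10 12 4
f 11 1 13
f 11 13 12
f 12 13 14
f 12 14 4
f 13 1 15
f 13 15 14
f 14 15 16
f 14 16 4
f 15 1 17
f 15 17 16
f 16 17 18
f 16 18 4
f 17 1 19
f 17 19 18
f 18 19 20
f 18 20 4
f 19 1 2
f 19 2 20
f 20 2 3
f 20 3 4
f 21 32 26
f 21 26 22
f 21 22 28
f 21 28 31
f 21 31 32
f 22 26 30
f 26 32 25
f 32 31 23
f 31 28 27
f 28 22 29
f 24 30 25
f 24 25 23
f 24 23 27
f 24 27 29
f 24 29 30
f 25 30 26
f 23 25 32
f 27 23 31
f 29 27 28
f 30 29 22
f 34 36 33
f 37 34 33
f 33 36 35
f 35 37 33
f 34 40 36
f 38 34 37
f 38 40 34
f 36 40 35
f 39 37 35
f 35 40 39
f 39 38 37
f 40 38 39
f 42 41 44
f 42 44 43
f 44 41 45
f 44 45 43
f 45 41 46
f 45 46 43
f 46 41 47
f 46 47 43
f 47 41 48
f 47 48 43
f 48 41 49
f 48 49 43
f 49 41 50
f 49 50 43
f 50 41 51
f 50 51 43
f 51 41 52
f 51 52 43
f 52 41 53
f 52 53 43
f 53 41 54
f 53 54 43
f 54 41 55
f 54 55 43
f 55 41 56
f 55 56 43
f 56 41 57
f 56 57 43
f 57 41 58
f 57 58 43
f 58 41 42
f 58 42 43
f 60 62 59
f 63 60 59
f 59 62 61
f 61 63 59
f 60 66 62
f 64 60 63
f 64 66 60
f 62 66 61
f 65 63 61
f 61 66 65
f 65 64 63
f 66 64 65



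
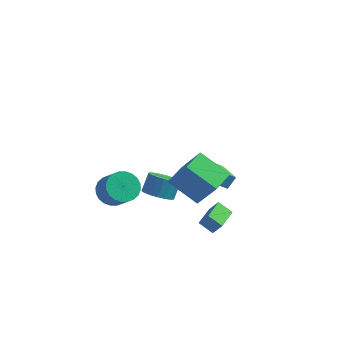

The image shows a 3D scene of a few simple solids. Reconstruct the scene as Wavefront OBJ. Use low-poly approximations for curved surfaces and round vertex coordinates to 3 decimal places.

v 2.29 -4.608 -0.872
v 2.752 -4.604 -0.194
v 2.354 -3.261 -0.925
v 2.816 -3.256 -0.248
v 3.024 -4.664 -1.372
v 3.486 -4.659 -0.695
v 3.088 -3.316 -1.426
v 3.55 -3.312 -0.748
v 1.999 -3.991 0.013
v 0.426 -3.812 1.045
v 2.23 -2.687 0.141
v 0.657 -2.509 1.173
v 3.083 -4.351 1.727
v 1.51 -4.173 2.759
v 3.314 -3.048 1.855
v 1.741 -2.869 2.887
v 1.521 2.112 -3.917
v 0.786 1.6 -3.211
v 0.418 3.273 -4.222
v -0.317 2.76 -3.517
v 1.817 2.56 -3.283
v 1.082 2.047 -2.578
v 0.714 3.72 -3.589
v -0.021 3.208 -2.883
v -0.594 -2.481 -1.324
v -0.008 -3.008 -1.034
v 0.119 -2.366 -0.125
v -0.466 -1.839 -0.416
v 0.201 -2.742 -1.251
v 0.329 -2.1 -0.342
v 0.228 -2.417 -1.485
v 0.356 -1.775 -0.576
v 0.067 -2.105 -1.682
v 0.194 -1.463 -0.773
v -0.246 -1.88 -1.797
v -0.118 -1.238 -0.889
v -0.638 -1.793 -1.804
v -0.511 -1.151 -0.895
v -1.02 -1.863 -1.701
v -0.893 -1.221 -0.792
v -1.305 -2.075 -1.512
v -1.177 -1.433 -0.603
v -1.426 -2.38 -1.279
v -1.299 -1.738 -0.371
v -1.357 -2.708 -1.057
v -1.23 -2.066 -0.149
v -1.113 -2.984 -0.897
v -0.986 -2.342 0.012
v -0.75 -3.145 -0.834
v -0.623 -2.503 0.075
v -0.351 -3.154 -0.883
v -0.224 -2.512 0.025
v -3.517 -1.182 -2.888
v -2.754 -1.075 -3.427
v -1.921 -1.692 -2.371
v -2.683 -1.798 -1.832
v -2.755 -0.759 -3.242
v -1.922 -1.375 -2.186
v -2.872 -0.507 -3.002
v -2.039 -1.124 -1.946
v -3.088 -0.358 -2.745
v -2.254 -0.974 -1.689
v -3.368 -0.334 -2.51
v -2.535 -0.951 -1.454
v -3.671 -0.439 -2.333
v -2.838 -1.056 -1.276
v -3.951 -0.658 -2.24
v -3.117 -1.274 -1.183
v -4.164 -0.956 -2.245
v -3.331 -1.573 -1.189
v -4.279 -1.288 -2.349
v -3.446 -1.905 -1.293
v -4.278 -1.605 -2.534
v -3.445 -2.221 -1.478
v -4.161 -1.856 -2.774
v -3.328 -2.473 -1.718
v -3.946 -2.006 -3.031
v -3.112 -2.622 -1.975
v -3.665 -2.029 -3.266
v -2.832 -2.646 -2.21
v -3.362 -1.924 -3.444
v -2.529 -2.541 -2.387
v -3.083 -1.706 -3.537
v -2.249 -2.322 -2.48
v -2.869 -1.407 -3.531
v -2.036 -2.024 -2.475
f 2 4 1
f 5 2 1
f 1 4 3
f 3 5 1
f 2 8 4
f 6 2 5
f 6 8 2
f 4 8 3
f 7 5 3
f 3 8 7
f 7 6 5
f 8 6 7
f 10 12 9
f 13 10 9
f 9 12 11
f 11 13 9
f 10 16 12
f 14 10 13
f 14 16 10
f 12 16 11
f 15 13 11
f 11 16 15
f 15 14 13
f 16 14 15
f 18 20 17
f 21 18 17
f 17 20 19
f 19 21 17
f 18 24 20
f 22 18 21
f 22 24 18
f 20 24 19
f 23 21 19
f 19 24 23
f 23 22 21
f 24 22 23
f 26 25 29
f 26 29 27
f 27 29 30
f 27 30 28
f 29 25 31
f 29 31 30
f 30 31 32
f 30 32 28
f 31 25 33
f 31 33 32
f 32 33 34
f 32 34 28
f 33 25 35
f 33 35 34
f 34 35 36
f 34 36 28
f 35 25 37
f 35 37 36
f 36 37 38
f 36 38 28
f 37 25 39
f 37 39 38
f 38 39 40
f 38 40 28
f 39 25 41
f 39 41 40
f 40 41 42
f 40 42 28
f 41 25 43
f 41 43 42
f 42 43 44
f 42 44 28
f 43 25 45
f 43 45 44
f 44 45 46
f 44 46 28
f 45 25 47
f 45 47 46
f 46 47 48
f 46 48 28
f 47 25 49
f 47 49 48
f 48 49 50
f 48 50 28
f 49 25 51
f 49 51 50
f 50 51 52
f 50 52 28
f 51 25 26
f 51 26 52
f 52 26 27
f 52 27 28
f 54 53 57
f 54 57 55
f 55 57 58
f 55 58 56
f 57 53 59
f 57 59 58
f 58 59 60
f 58 60 56
f 59 53 61
f 59 61 60
f 60 61 62
f 60 62 56
f 61 53 63
f 61 63 62
f 62 63 64
f 62 64 56
f 63 53 65
f 63 65 64
f 64 65 66
f 64 66 56
f 65 53 67
f 65 67 66
f 66 67 68
f 66 68 56
f 67 53 69
f 67 69 68
f 68 69 70
f 68 70 56
f 69 53 71
f 69 71 70
f 70 71 72
f 70 72 56
f 71 53 73
f 71 73 72
f 72 73 74
f 72 74 56
f 73 53 75
f 73 75 74
f 74 75 76
f 74 76 56
f 75 53 77
f 75 77 76
f 76 77 78
f 76 78 56
f 77 53 79
f 77 79 78
f 78 79 80
f 78 80 56
f 79 53 81
f 79 81 80
f 80 81 82
f 80 82 56
f 81 53 83
f 81 83 82
f 82 83 84
f 82 84 56
f 83 53 85
f 83 85 84
f 84 85 86
f 84 86 56
f 85 53 54
f 85 54 86
f 86 54 55
f 86 55 56



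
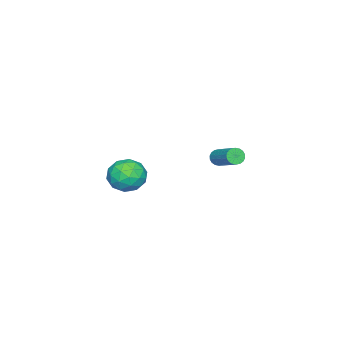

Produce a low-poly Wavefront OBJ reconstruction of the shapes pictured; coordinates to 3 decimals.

v 0.055 2.516 2.878
v 0.434 2.501 2.521
v 1.343 3.889 3.426
v 0.965 3.904 3.782
v 0.286 2.655 2.433
v 1.195 4.044 3.337
v 0.092 2.782 2.433
v 1.001 4.17 3.337
v -0.109 2.856 2.521
v 0.8 4.244 3.425
v -0.277 2.863 2.679
v 0.632 4.251 3.584
v -0.379 2.801 2.877
v 0.53 4.189 3.782
v -0.396 2.682 3.076
v 0.513 4.071 3.98
v -0.323 2.531 3.234
v 0.586 3.919 4.139
v -0.175 2.376 3.323
v 0.734 3.765 4.227
v 0.019 2.25 3.323
v 0.928 3.638 4.227
v 0.22 2.176 3.235
v 1.129 3.564 4.139
v 0.388 2.169 3.076
v 1.297 3.557 3.981
v 0.49 2.231 2.878
v 1.399 3.619 3.783
v 0.507 2.349 2.68
v 1.416 3.738 3.584
v -0.881 -2.191 -0.364
v 0.09 -2.679 0.03
v -1.55 -3.881 -0.81
v -0.579 -4.369 -0.416
v -1.319 -3.875 0.323
v -0.905 -2.831 0.599
v -0.555 -3.729 -1.379
v -0.141 -2.685 -1.103
v 0.292 -3.63 -0.597
v -0.18 -3.72 0.455
v -1.28 -2.84 -1.235
v -1.752 -2.93 -0.183
v -0.337 -2.287 -0.128
v -1.123 -4.273 -0.652
v -1.558 -3.983 -0.218
v -0.987 -4.27 0.014
v -0.922 -2.376 0.206
v -0.351 -2.663 0.438
v -1.179 -3.366 0.61
v -1.109 -3.897 -1.218
v -0.538 -4.184 -0.986
v -0.473 -2.29 -0.794
v 0.098 -2.577 -0.562
v -0.281 -3.194 -1.39
v 0.353 -3.133 -0.265
v -0.04 -4.126 -0.527
v -0.026 -3.75 -1.093
v 0.217 -3.136 -0.931
v 0.075 -3.186 0.354
v -0.318 -4.179 0.092
v -0.753 -3.889 0.526
v -0.51 -3.275 0.688
v 0.194 -3.745 -0.015
v -1.142 -2.381 -0.872
v -1.535 -3.374 -1.134
v -0.95 -3.285 -1.468
v -0.707 -2.671 -1.306
v -1.42 -2.434 -0.253
v -1.813 -3.427 -0.515
v -1.677 -3.424 0.151
v -1.434 -2.81 0.313
v -1.654 -2.815 -0.765
f 2 1 5
f 2 5 3
f 3 5 6
f 3 6 4
f 5 1 7
f 5 7 6
f 6 7 8
f 6 8 4
f 7 1 9
f 7 9 8
f 8 9 10
f 8 10 4
f 9 1 11
f 9 11 10
f 10 11 12
f 10 12 4
f 11 1 13
f 11 13 12
f 12 13 14
f 12 14 4
f 13 1 15
f 13 15 14
f 14 15 16
f 14 16 4
f 15 1 17
f 15 17 16
f 16 17 18
f 16 18 4
f 17 1 19
f 17 19 18
f 18 19 20
f 18 20 4
f 19 1 21
f 19 21 20
f 20 21 22
f 20 22 4
f 21 1 23
f 21 23 22
f 22 23 24
f 22 24 4
f 23 1 25
f 23 25 24
f 24 25 26
f 24 26 4
f 25 1 27
f 25 27 26
f 26 27 28
f 26 28 4
f 27 1 29
f 27 29 28
f 28 29 30
f 28 30 4
f 29 1 2
f 29 2 30
f 30 2 3
f 30 3 4
f 31 68 47
f 68 42 71
f 47 71 36
f 68 71 47
f 31 47 43
f 47 36 48
f 43 48 32
f 47 48 43
f 31 43 52
f 43 32 53
f 52 53 38
f 43 53 52
f 31 52 64
f 52 38 67
f 64 67 41
f 52 67 64
f 31 64 68
f 64 41 72
f 68 72 42
f 64 72 68
f 32 48 59
f 48 36 62
f 59 62 40
f 48 62 59
f 36 71 49
f 71 42 70
f 49 70 35
f 71 70 49
f 42 72 69
f 72 41 65
f 69 65 33
f 72 65 69
f 41 67 66
f 67 38 54
f 66 54 37
f 67 54 66
f 38 53 58
f 53 32 55
f 58 55 39
f 53 55 58
f 34 60 46
f 60 40 61
f 46 61 35
f 60 61 46
f 34 46 44
f 46 35 45
f 44 45 33
f 46 45 44
f 34 44 51
f 44 33 50
f 51 50 37
f 44 50 51
f 34 51 56
f 51 37 57
f 56 57 39
f 51 57 56
f 34 56 60
f 56 39 63
f 60 63 40
f 56 63 60
f 35 61 49
f 61 40 62
f 49 62 36
f 61 62 49
f 33 45 69
f 45 35 70
f 69 70 42
f 45 70 69
f 37 50 66
f 50 33 65
f 66 65 41
f 50 65 66
f 39 57 58
f 57 37 54
f 58 54 38
f 57 54 58
f 40 63 59
f 63 39 55
f 59 55 32
f 63 55 59



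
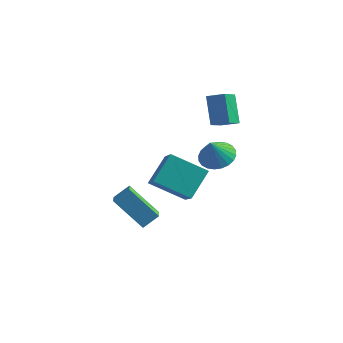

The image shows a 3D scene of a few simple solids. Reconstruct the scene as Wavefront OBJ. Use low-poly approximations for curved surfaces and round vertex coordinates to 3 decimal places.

v 2.512 -4.647 1.31
v 2.788 -3.55 2.201
v 1.792 -3.488 0.106
v 2.067 -2.391 0.997
v 4.013 -4.449 0.603
v 4.288 -3.352 1.494
v 3.292 -3.29 -0.601
v 3.568 -2.193 0.29
v -0.016 -2.846 -2.068
v 0.478 -2.362 -1.556
v -0.3 -2.153 -2.449
v 0.194 -1.669 -1.937
v 1.326 -2.951 -3.263
v 1.82 -2.467 -2.751
v 1.042 -2.258 -3.644
v 1.536 -1.774 -3.132
v 3.695 -0.858 0.416
v 4.139 -1.483 0.226
v 3.545 -1.282 1.464
v 4.352 -1.288 0.336
v 4.465 -1.029 0.457
v 4.461 -0.743 0.573
v 4.34 -0.475 0.664
v 4.121 -0.264 0.718
v 3.837 -0.145 0.726
v 3.531 -0.133 0.687
v 3.251 -0.232 0.607
v 3.038 -0.427 0.497
v 2.925 -0.686 0.376
v 2.929 -0.972 0.26
v 3.05 -1.241 0.169
v 3.269 -1.451 0.115
v 3.553 -1.57 0.107
v 3.858 -1.582 0.146
v 2.483 1.014 2.422
v 3.238 1.134 2.69
v 2.571 2.005 1.733
v 3.325 2.125 2.002
v 2.995 0.215 1.338
v 3.749 0.335 1.607
v 3.082 1.206 0.65
v 3.837 1.326 0.918
f 2 4 1
f 5 2 1
f 1 4 3
f 3 5 1
f 2 8 4
f 6 2 5
f 6 8 2
f 4 8 3
f 7 5 3
f 3 8 7
f 7 6 5
f 8 6 7
f 10 12 9
f 13 10 9
f 9 12 11
f 11 13 9
f 10 16 12
f 14 10 13
f 14 16 10
f 12 16 11
f 15 13 11
f 11 16 15
f 15 14 13
f 16 14 15
f 18 17 20
f 18 20 19
f 20 17 21
f 20 21 19
f 21 17 22
f 21 22 19
f 22 17 23
f 22 23 19
f 23 17 24
f 23 24 19
f 24 17 25
f 24 25 19
f 25 17 26
f 25 26 19
f 26 17 27
f 26 27 19
f 27 17 28
f 27 28 19
f 28 17 29
f 28 29 19
f 29 17 30
f 29 30 19
f 30 17 31
f 30 31 19
f 31 17 32
f 31 32 19
f 32 17 33
f 32 33 19
f 33 17 34
f 33 34 19
f 34 17 18
f 34 18 19
f 36 38 35
f 39 36 35
f 35 38 37
f 37 39 35
f 36 42 38
f 40 36 39
f 40 42 36
f 38 42 37
f 41 39 37
f 37 42 41
f 41 40 39
f 42 40 41



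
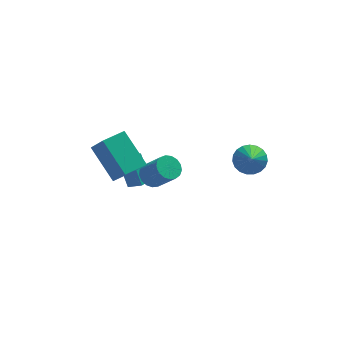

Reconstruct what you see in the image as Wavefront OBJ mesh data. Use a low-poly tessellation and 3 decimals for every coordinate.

v -1.158 1.221 0.041
v -0.69 1.753 0.081
v 0.046 1.012 1.319
v -0.422 0.479 1.279
v -0.942 1.85 0.289
v -0.205 1.109 1.527
v -1.243 1.802 0.439
v -0.506 1.061 1.677
v -1.524 1.621 0.499
v -0.788 0.88 1.737
v -1.722 1.349 0.453
v -0.985 0.608 1.691
v -1.791 1.047 0.313
v -1.054 0.306 1.551
v -1.714 0.785 0.111
v -0.978 0.044 1.349
v -1.511 0.622 -0.107
v -0.774 -0.119 1.131
v -1.226 0.597 -0.292
v -0.49 -0.144 0.946
v -0.926 0.715 -0.4
v -0.19 -0.026 0.838
v -0.679 0.948 -0.407
v 0.057 0.207 0.831
v -0.542 1.244 -0.311
v 0.194 0.503 0.927
v -0.546 1.534 -0.135
v 0.19 0.793 1.103
v -3.15 0.323 0.76
v -2.66 -0.461 1.941
v -4.006 1.812 2.103
v -3.516 1.028 3.284
v -2.024 0.992 0.736
v -1.534 0.208 1.917
v -2.88 2.481 2.079
v -2.39 1.697 3.26
v -2.129 2.865 -2.363
v -2.491 3.739 -0.963
v -1.593 3.5 -2.621
v -1.956 4.375 -1.221
v -1.484 2.485 -1.959
v -1.847 3.36 -0.559
v -0.949 3.121 -2.217
v -1.311 3.995 -0.817
v 3.313 -0.447 2.199
v 3.732 0.038 2.742
v 3.167 -1.533 3.281
v 3.401 0.137 2.796
v 3.055 0.134 2.747
v 2.754 0.032 2.603
v 2.549 -0.154 2.39
v 2.477 -0.39 2.143
v 2.549 -0.637 1.906
v 2.753 -0.85 1.719
v 3.054 -0.994 1.616
v 3.4 -1.043 1.613
v 3.731 -0.989 1.712
v 3.989 -0.842 1.894
v 4.131 -0.626 2.13
v 4.131 -0.38 2.377
v 3.99 -0.145 2.594
f 2 1 5
f 2 5 3
f 3 5 6
f 3 6 4
f 5 1 7
f 5 7 6
f 6 7 8
f 6 8 4
f 7 1 9
f 7 9 8
f 8 9 10
f 8 10 4
f 9 1 11
f 9 11 10
f 10 11 12
f 10 12 4
f 11 1 13
f 11 13 12
f 12 13 14
f 12 14 4
f 13 1 15
f 13 15 14
f 14 15 16
f 14 16 4
f 15 1 17
f 15 17 16
f 16 17 18
f 16 18 4
f 17 1 19
f 17 19 18
f 18 19 20
f 18 20 4
f 19 1 21
f 19 21 20
f 20 21 22
f 20 22 4
f 21 1 23
f 21 23 22
f 22 23 24
f 22 24 4
f 23 1 25
f 23 25 24
f 24 25 26
f 24 26 4
f 25 1 27
f 25 27 26
f 26 27 28
f 26 28 4
f 27 1 2
f 27 2 28
f 28 2 3
f 28 3 4
f 30 32 29
f 33 30 29
f 29 32 31
f 31 33 29
f 30 36 32
f 34 30 33
f 34 36 30
f 32 36 31
f 35 33 31
f 31 36 35
f 35 34 33
f 36 34 35
f 38 40 37
f 41 38 37
f 37 40 39
f 39 41 37
f 38 44 40
f 42 38 41
f 42 44 38
f 40 44 39
f 43 41 39
f 39 44 43
f 43 42 41
f 44 42 43
f 46 45 48
f 46 48 47
f 48 45 49
f 48 49 47
f 49 45 50
f 49 50 47
f 50 45 51
f 50 51 47
f 51 45 52
f 51 52 47
f 52 45 53
f 52 53 47
f 53 45 54
f 53 54 47
f 54 45 55
f 54 55 47
f 55 45 56
f 55 56 47
f 56 45 57
f 56 57 47
f 57 45 58
f 57 58 47
f 58 45 59
f 58 59 47
f 59 45 60
f 59 60 47
f 60 45 61
f 60 61 47
f 61 45 46
f 61 46 47



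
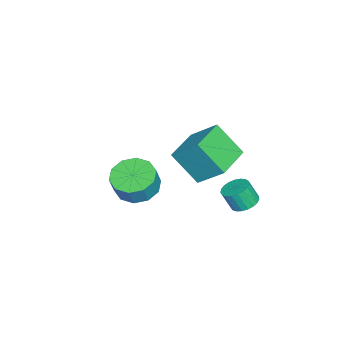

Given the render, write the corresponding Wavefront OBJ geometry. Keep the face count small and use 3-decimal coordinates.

v -0.122 1.783 -3.787
v 0.526 1.823 -3.814
v 0.59 1.398 -2.9
v -0.058 1.357 -2.873
v 0.46 2.059 -3.699
v 0.524 1.633 -2.785
v 0.293 2.247 -3.6
v 0.357 1.821 -2.686
v 0.054 2.354 -3.533
v 0.118 1.929 -2.619
v -0.215 2.363 -3.51
v -0.151 1.938 -2.596
v -0.468 2.272 -3.535
v -0.404 1.847 -2.621
v -0.661 2.096 -3.603
v -0.597 1.671 -2.69
v -0.761 1.866 -3.704
v -0.697 1.44 -2.79
v -0.751 1.621 -3.818
v -0.687 1.196 -2.904
v -0.632 1.404 -3.927
v -0.568 0.979 -3.013
v -0.424 1.253 -4.012
v -0.36 0.828 -3.098
v -0.165 1.193 -4.058
v -0.101 0.768 -3.144
v 0.102 1.236 -4.057
v 0.166 0.81 -3.143
v 0.33 1.372 -4.009
v 0.394 0.947 -3.096
v 0.48 1.58 -3.923
v 0.544 1.155 -3.009
v 2.125 1.149 0.373
v 1.927 0.03 1.637
v 2.366 2.261 1.395
v 2.168 1.142 2.66
v 3.792 0.818 0.34
v 3.594 -0.301 1.605
v 4.033 1.93 1.363
v 3.835 0.811 2.627
v 0.532 -2.644 -3.186
v 1.322 -3.132 -3.559
v 1.737 -3.203 -2.586
v 0.948 -2.716 -2.214
v 1.449 -2.527 -3.569
v 1.864 -2.598 -2.596
v 1.226 -1.967 -3.433
v 1.641 -2.038 -2.46
v 0.738 -1.666 -3.202
v 1.153 -1.737 -2.229
v 0.171 -1.738 -2.966
v 0.586 -1.81 -1.993
v -0.257 -2.157 -2.814
v 0.158 -2.228 -1.841
v -0.384 -2.762 -2.804
v 0.031 -2.833 -1.831
v -0.161 -3.322 -2.94
v 0.254 -3.393 -1.967
v 0.327 -3.623 -3.171
v 0.742 -3.694 -2.198
v 0.894 -3.55 -3.407
v 1.309 -3.622 -2.434
f 2 1 5
f 2 5 3
f 3 5 6
f 3 6 4
f 5 1 7
f 5 7 6
f 6 7 8
f 6 8 4
f 7 1 9
f 7 9 8
f 8 9 10
f 8 10 4
f 9 1 11
f 9 11 10
f 10 11 12
f 10 12 4
f 11 1 13
f 11 13 12
f 12 13 14
f 12 14 4
f 13 1 15
f 13 15 14
f 14 15 16
f 14 16 4
f 15 1 17
f 15 17 16
f 16 17 18
f 16 18 4
f 17 1 19
f 17 19 18
f 18 19 20
f 18 20 4
f 19 1 21
f 19 21 20
f 20 21 22
f 20 22 4
f 21 1 23
f 21 23 22
f 22 23 24
f 22 24 4
f 23 1 25
f 23 25 24
f 24 25 26
f 24 26 4
f 25 1 27
f 25 27 26
f 26 27 28
f 26 28 4
f 27 1 29
f 27 29 28
f 28 29 30
f 28 30 4
f 29 1 31
f 29 31 30
f 30 31 32
f 30 32 4
f 31 1 2
f 31 2 32
f 32 2 3
f 32 3 4
f 34 36 33
f 37 34 33
f 33 36 35
f 35 37 33
f 34 40 36
f 38 34 37
f 38 40 34
f 36 40 35
f 39 37 35
f 35 40 39
f 39 38 37
f 40 38 39
f 42 41 45
f 42 45 43
f 43 45 46
f 43 46 44
f 45 41 47
f 45 47 46
f 46 47 48
f 46 48 44
f 47 41 49
f 47 49 48
f 48 49 50
f 48 50 44
f 49 41 51
f 49 51 50
f 50 51 52
f 50 52 44
f 51 41 53
f 51 53 52
f 52 53 54
f 52 54 44
f 53 41 55
f 53 55 54
f 54 55 56
f 54 56 44
f 55 41 57
f 55 57 56
f 56 57 58
f 56 58 44
f 57 41 59
f 57 59 58
f 58 59 60
f 58 60 44
f 59 41 61
f 59 61 60
f 60 61 62
f 60 62 44
f 61 41 42
f 61 42 62
f 62 42 43
f 62 43 44



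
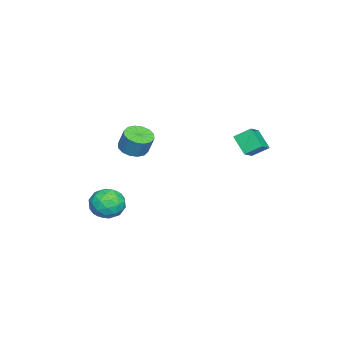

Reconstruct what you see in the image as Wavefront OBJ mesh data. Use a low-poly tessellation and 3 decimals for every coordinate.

v -0.382 2.585 2.297
v -0.597 3.463 2.906
v -1.363 2.734 1.736
v -1.578 3.613 2.345
v 0.238 3.347 1.415
v 0.023 4.226 2.024
v -0.743 3.497 0.854
v -0.958 4.375 1.463
v 1.786 -3.469 -1.674
v 2.33 -2.637 -1.364
v 3.07 -3.943 -2.656
v 3.614 -3.111 -2.346
v 3.419 -3.884 -1.677
v 2.625 -3.591 -1.07
v 2.775 -2.989 -2.95
v 1.981 -2.696 -2.343
v 2.941 -2.34 -2.153
v 3.339 -2.893 -1.366
v 2.061 -3.687 -2.654
v 2.459 -4.24 -1.867
v 1.945 -3.012 -1.433
v 3.455 -3.568 -2.587
v 3.34 -4.023 -2.194
v 3.66 -3.534 -2.012
v 2.119 -3.572 -1.26
v 2.439 -3.083 -1.078
v 3.079 -3.816 -1.262
v 2.961 -3.497 -2.942
v 3.281 -3.008 -2.76
v 1.74 -3.046 -2.008
v 2.06 -2.557 -1.826
v 2.321 -2.764 -2.758
v 2.624 -2.348 -1.714
v 3.379 -2.626 -2.292
v 2.885 -2.555 -2.647
v 2.419 -2.383 -2.29
v 2.858 -2.673 -1.252
v 3.613 -2.952 -1.829
v 3.498 -3.406 -1.436
v 3.032 -3.234 -1.079
v 3.217 -2.499 -1.716
v 1.787 -3.628 -2.191
v 2.542 -3.907 -2.768
v 2.368 -3.346 -2.941
v 1.902 -3.174 -2.584
v 2.021 -3.954 -1.728
v 2.776 -4.232 -2.306
v 2.981 -4.197 -1.73
v 2.515 -4.025 -1.373
v 2.183 -4.081 -2.304
v 3.591 -1.553 2.774
v 4.192 -1.114 2.48
v 4.429 -0.708 3.573
v 3.829 -1.147 3.866
v 3.86 -0.868 2.46
v 4.097 -0.461 3.553
v 3.456 -0.805 2.525
v 3.693 -0.399 3.618
v 3.088 -0.943 2.656
v 3.325 -0.536 3.749
v 2.855 -1.244 2.818
v 3.092 -0.838 3.911
v 2.819 -1.628 2.969
v 3.056 -1.222 4.062
v 2.991 -1.992 3.067
v 3.228 -1.586 4.16
v 3.323 -2.239 3.087
v 3.56 -1.832 4.18
v 3.727 -2.301 3.022
v 3.964 -1.895 4.115
v 4.095 -2.164 2.891
v 4.332 -1.757 3.984
v 4.328 -1.862 2.729
v 4.565 -1.456 3.822
v 4.364 -1.478 2.578
v 4.601 -1.072 3.671
f 2 4 1
f 5 2 1
f 1 4 3
f 3 5 1
f 2 8 4
f 6 2 5
f 6 8 2
f 4 8 3
f 7 5 3
f 3 8 7
f 7 6 5
f 8 6 7
f 9 46 25
f 46 20 49
f 25 49 14
f 46 49 25
f 9 25 21
f 25 14 26
f 21 26 10
f 25 26 21
f 9 21 30
f 21 10 31
f 30 31 16
f 21 31 30
f 9 30 42
f 30 16 45
f 42 45 19
f 30 45 42
f 9 42 46
f 42 19 50
f 46 50 20
f 42 50 46
f 10 26 37
f 26 14 40
f 37 40 18
f 26 40 37
f 14 49 27
f 49 20 48
f 27 48 13
f 49 48 27
f 20 50 47
f 50 19 43
f 47 43 11
f 50 43 47
f 19 45 44
f 45 16 32
f 44 32 15
f 45 32 44
f 16 31 36
f 31 10 33
f 36 33 17
f 31 33 36
f 12 38 24
f 38 18 39
f 24 39 13
f 38 39 24
f 12 24 22
f 24 13 23
f 22 23 11
f 24 23 22
f 12 22 29
f 22 11 28
f 29 28 15
f 22 28 29
f 12 29 34
f 29 15 35
f 34 35 17
f 29 35 34
f 12 34 38
f 34 17 41
f 38 41 18
f 34 41 38
f 13 39 27
f 39 18 40
f 27 40 14
f 39 40 27
f 11 23 47
f 23 13 48
f 47 48 20
f 23 48 47
f 15 28 44
f 28 11 43
f 44 43 19
f 28 43 44
f 17 35 36
f 35 15 32
f 36 32 16
f 35 32 36
f 18 41 37
f 41 17 33
f 37 33 10
f 41 33 37
f 52 51 55
f 52 55 53
f 53 55 56
f 53 56 54
f 55 51 57
f 55 57 56
f 56 57 58
f 56 58 54
f 57 51 59
f 57 59 58
f 58 59 60
f 58 60 54
f 59 51 61
f 59 61 60
f 60 61 62
f 60 62 54
f 61 51 63
f 61 63 62
f 62 63 64
f 62 64 54
f 63 51 65
f 63 65 64
f 64 65 66
f 64 66 54
f 65 51 67
f 65 67 66
f 66 67 68
f 66 68 54
f 67 51 69
f 67 69 68
f 68 69 70
f 68 70 54
f 69 51 71
f 69 71 70
f 70 71 72
f 70 72 54
f 71 51 73
f 71 73 72
f 72 73 74
f 72 74 54
f 73 51 75
f 73 75 74
f 74 75 76
f 74 76 54
f 75 51 52
f 75 52 76
f 76 52 53
f 76 53 54



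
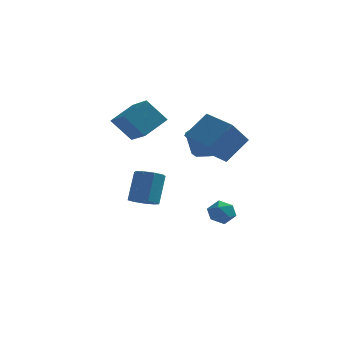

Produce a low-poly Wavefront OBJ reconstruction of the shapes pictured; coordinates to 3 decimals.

v 2.462 0.097 2.014
v 3.115 0.862 2.182
v 2.791 0.828 3.595
v 2.138 0.063 3.426
v 2.394 1.115 2.023
v 2.07 1.08 3.436
v 1.713 0.772 1.858
v 1.389 0.737 3.271
v 1.47 0.033 1.785
v 1.146 -0.001 3.197
v 1.809 -0.668 1.845
v 1.485 -0.702 3.258
v 2.53 -0.92 2.004
v 2.206 -0.955 3.417
v 3.211 -0.577 2.169
v 2.887 -0.612 3.582
v 3.454 0.161 2.243
v 3.13 0.127 3.655
v -3.084 2.135 3.104
v -2.136 3.22 3.928
v -2.004 2.158 1.831
v -1.056 3.243 2.654
v -2.084 0.637 3.926
v -1.136 1.722 4.749
v -1.004 0.66 2.652
v -0.056 1.745 3.476
v 3.593 -2.591 2.274
v 2.955 -3.718 3.581
v 2.174 -1.441 2.573
v 1.536 -2.569 3.88
v 4.544 -1.731 3.48
v 3.906 -2.859 4.787
v 3.125 -0.582 3.779
v 2.487 -1.709 5.086
v 2.939 1.511 -3.075
v 3.579 1.105 -2.762
v 2.121 0.835 -2.278
v 2.761 0.429 -1.965
v 2.665 1.228 -1.808
v 3.171 1.646 -2.3
v 2.529 0.294 -2.74
v 3.035 0.712 -3.232
v 3.326 0.353 -2.555
v 3.41 0.93 -1.978
v 2.29 1.01 -3.062
v 2.374 1.587 -2.485
v -0.518 -2.363 -0.751
v -0.094 -1.8 -1.108
v 0.062 -0.914 0.474
v -0.362 -1.477 0.831
v -0.62 -1.675 -1.126
v -0.464 -0.789 0.456
v -1.098 -1.872 -0.969
v -0.942 -0.987 0.614
v -1.304 -2.299 -0.709
v -1.148 -1.413 0.873
v -1.143 -2.756 -0.47
v -0.987 -1.87 1.113
v -0.689 -3.029 -0.362
v -0.533 -2.143 1.221
v -0.155 -2.99 -0.436
v 0.001 -2.104 1.146
v 0.209 -2.658 -0.658
v 0.365 -1.772 0.925
v 0.233 -2.188 -0.923
v 0.389 -1.302 0.659
f 2 1 5
f 2 5 3
f 3 5 6
f 3 6 4
f 5 1 7
f 5 7 6
f 6 7 8
f 6 8 4
f 7 1 9
f 7 9 8
f 8 9 10
f 8 10 4
f 9 1 11
f 9 11 10
f 10 11 12
f 10 12 4
f 11 1 13
f 11 13 12
f 12 13 14
f 12 14 4
f 13 1 15
f 13 15 14
f 14 15 16
f 14 16 4
f 15 1 17
f 15 17 16
f 16 17 18
f 16 18 4
f 17 1 2
f 17 2 18
f 18 2 3
f 18 3 4
f 20 22 19
f 23 20 19
f 19 22 21
f 21 23 19
f 20 26 22
f 24 20 23
f 24 26 20
f 22 26 21
f 25 23 21
f 21 26 25
f 25 24 23
f 26 24 25
f 28 30 27
f 31 28 27
f 27 30 29
f 29 31 27
f 28 34 30
f 32 28 31
f 32 34 28
f 30 34 29
f 33 31 29
f 29 34 33
f 33 32 31
f 34 32 33
f 35 46 40
f 35 40 36
f 35 36 42
f 35 42 45
f 35 45 46
f 36 40 44
f 40 46 39
f 46 45 37
f 45 42 41
f 42 36 43
f 38 44 39
f 38 39 37
f 38 37 41
f 38 41 43
f 38 43 44
f 39 44 40
f 37 39 46
f 41 37 45
f 43 41 42
f 44 43 36
f 48 47 51
f 48 51 49
f 49 51 52
f 49 52 50
f 51 47 53
f 51 53 52
f 52 53 54
f 52 54 50
f 53 47 55
f 53 55 54
f 54 55 56
f 54 56 50
f 55 47 57
f 55 57 56
f 56 57 58
f 56 58 50
f 57 47 59
f 57 59 58
f 58 59 60
f 58 60 50
f 59 47 61
f 59 61 60
f 60 61 62
f 60 62 50
f 61 47 63
f 61 63 62
f 62 63 64
f 62 64 50
f 63 47 65
f 63 65 64
f 64 65 66
f 64 66 50
f 65 47 48
f 65 48 66
f 66 48 49
f 66 49 50



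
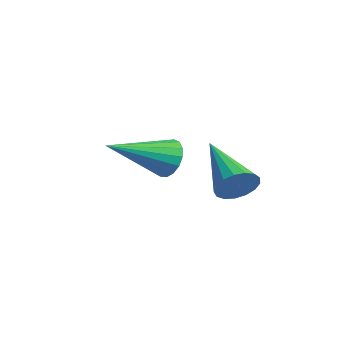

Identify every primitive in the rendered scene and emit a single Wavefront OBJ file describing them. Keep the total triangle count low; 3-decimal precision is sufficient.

v 1.714 -1.941 -1.29
v 2.055 -1.74 -0.895
v 1.886 -3.459 -0.67
v 1.812 -1.722 -0.784
v 1.546 -1.755 -0.789
v 1.318 -1.83 -0.91
v 1.181 -1.93 -1.117
v 1.166 -2.033 -1.364
v 1.277 -2.114 -1.594
v 1.487 -2.156 -1.755
v 1.75 -2.148 -1.809
v 2.004 -2.093 -1.744
v 2.191 -2.003 -1.576
v 2.27 -1.898 -1.342
v 2.221 -1.803 -1.096
v 1.586 -0.246 -2.401
v 1.799 0.084 -1.989
v 0.054 -0.334 -1.539
v 1.69 0.262 -2.165
v 1.557 0.323 -2.395
v 1.43 0.254 -2.627
v 1.34 0.07 -2.807
v 1.305 -0.186 -2.894
v 1.335 -0.456 -2.868
v 1.422 -0.678 -2.736
v 1.547 -0.801 -2.526
v 1.681 -0.797 -2.289
v 1.793 -0.667 -2.077
v 1.857 -0.44 -1.939
v 1.86 -0.169 -1.907
f 2 1 4
f 2 4 3
f 4 1 5
f 4 5 3
f 5 1 6
f 5 6 3
f 6 1 7
f 6 7 3
f 7 1 8
f 7 8 3
f 8 1 9
f 8 9 3
f 9 1 10
f 9 10 3
f 10 1 11
f 10 11 3
f 11 1 12
f 11 12 3
f 12 1 13
f 12 13 3
f 13 1 14
f 13 14 3
f 14 1 15
f 14 15 3
f 15 1 2
f 15 2 3
f 17 16 19
f 17 19 18
f 19 16 20
f 19 20 18
f 20 16 21
f 20 21 18
f 21 16 22
f 21 22 18
f 22 16 23
f 22 23 18
f 23 16 24
f 23 24 18
f 24 16 25
f 24 25 18
f 25 16 26
f 25 26 18
f 26 16 27
f 26 27 18
f 27 16 28
f 27 28 18
f 28 16 29
f 28 29 18
f 29 16 30
f 29 30 18
f 30 16 17
f 30 17 18



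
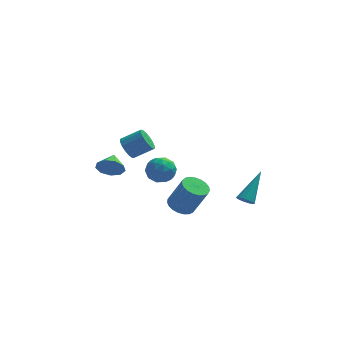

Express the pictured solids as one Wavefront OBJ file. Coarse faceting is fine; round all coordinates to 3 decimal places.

v 0.048 0.178 -1.66
v 0.513 -0.439 -1.989
v 1.338 -0.755 -0.228
v 0.872 -0.138 0.1
v 0.719 -0.161 -2.035
v 1.544 -0.476 -0.274
v 0.808 0.177 -2.017
v 1.633 -0.139 -0.256
v 0.766 0.514 -1.937
v 1.591 0.199 -0.176
v 0.6 0.793 -1.809
v 1.424 0.478 -0.048
v 0.338 0.966 -1.655
v 1.163 0.651 0.106
v 0.026 1.002 -1.503
v 0.851 0.687 0.258
v -0.283 0.896 -1.377
v 0.542 0.581 0.384
v -0.534 0.666 -1.301
v 0.291 0.351 0.46
v -0.684 0.351 -1.287
v 0.141 0.036 0.474
v -0.708 0.006 -1.337
v 0.116 -0.309 0.424
v -0.602 -0.309 -1.443
v 0.223 -0.624 0.318
v -0.383 -0.54 -1.587
v 0.442 -0.855 0.174
v -0.09 -0.647 -1.744
v 0.735 -0.962 0.017
v 0.227 -0.611 -1.886
v 1.052 -0.927 -0.125
v -1.926 2.092 -0.279
v -1.665 2.493 0.538
v -0.535 1.467 -0.418
v -0.274 1.868 0.399
v -0.91 1.168 0.398
v -1.77 1.554 0.484
v -0.43 2.406 -0.364
v -1.29 2.792 -0.278
v -0.74 2.687 0.485
v -1.037 1.921 0.956
v -1.163 2.039 -0.836
v -1.46 1.273 -0.365
v -1.918 2.347 0.142
v -0.282 1.613 -0.022
v -0.657 1.201 -0.023
v -0.503 1.436 0.457
v -1.979 1.795 0.11
v -1.826 2.031 0.59
v -1.382 1.252 0.507
v -0.374 1.929 -0.47
v -0.221 2.165 0.01
v -1.697 2.524 -0.337
v -1.543 2.759 0.143
v -0.818 2.708 -0.387
v -1.22 2.697 0.591
v -0.403 2.329 0.509
v -0.495 2.646 0.061
v -1 2.873 0.112
v -1.395 2.247 0.867
v -0.577 1.879 0.786
v -0.951 1.468 0.785
v -1.457 1.695 0.836
v -0.851 2.361 0.837
v -1.623 2.081 -0.666
v -0.805 1.713 -0.747
v -0.743 2.265 -0.716
v -1.249 2.492 -0.665
v -1.797 1.631 -0.389
v -0.98 1.263 -0.471
v -1.2 1.087 0.008
v -1.705 1.314 0.059
v -1.349 1.599 -0.717
v -2.893 0.246 2.849
v -2.523 0.395 2.214
v -1.397 0.502 2.895
v -1.767 0.354 3.531
v -2.636 0.741 2.348
v -1.511 0.849 3.029
v -2.819 0.955 2.616
v -1.693 1.062 3.297
v -3.021 0.979 2.946
v -1.895 1.086 3.627
v -3.189 0.807 3.251
v -2.063 0.914 3.932
v -3.278 0.484 3.448
v -2.152 0.591 4.129
v -3.263 0.098 3.485
v -2.137 0.205 4.166
v -3.149 -0.249 3.351
v -2.024 -0.141 4.032
v -2.967 -0.462 3.083
v -1.841 -0.355 3.764
v -2.765 -0.486 2.753
v -1.639 -0.379 3.434
v -2.597 -0.314 2.448
v -1.471 -0.207 3.129
v -2.508 0.009 2.251
v -1.382 0.116 2.932
v 3.53 -2.249 0.333
v 3.934 -2.141 -0.008
v 4.39 -0.871 1.787
v 3.715 -1.939 -0.069
v 3.436 -1.836 -0.003
v 3.188 -1.863 0.171
v 3.048 -2.013 0.395
v 3.061 -2.238 0.6
v 3.223 -2.466 0.72
v 3.482 -2.625 0.717
v 3.757 -2.664 0.592
v 3.959 -2.572 0.385
v 4.025 -2.377 0.161
v -3.989 3.124 -0.518
v -3.678 2.792 0.235
v -3.831 4.216 -0.102
v -3.227 2.875 -0.154
v -3.132 3.075 -0.714
v -3.438 3.297 -1.182
v -4.002 3.438 -1.34
v -4.559 3.432 -1.113
v -4.85 3.281 -0.607
v -4.737 3.057 -0.06
v -4.274 2.864 0.273
f 2 1 5
f 2 5 3
f 3 5 6
f 3 6 4
f 5 1 7
f 5 7 6
f 6 7 8
f 6 8 4
f 7 1 9
f 7 9 8
f 8 9 10
f 8 10 4
f 9 1 11
f 9 11 10
f 10 11 12
f 10 12 4
f 11 1 13
f 11 13 12
f 12 13 14
f 12 14 4
f 13 1 15
f 13 15 14
f 14 15 16
f 14 16 4
f 15 1 17
f 15 17 16
f 16 17 18
f 16 18 4
f 17 1 19
f 17 19 18
f 18 19 20
f 18 20 4
f 19 1 21
f 19 21 20
f 20 21 22
f 20 22 4
f 21 1 23
f 21 23 22
f 22 23 24
f 22 24 4
f 23 1 25
f 23 25 24
f 24 25 26
f 24 26 4
f 25 1 27
f 25 27 26
f 26 27 28
f 26 28 4
f 27 1 29
f 27 29 28
f 28 29 30
f 28 30 4
f 29 1 31
f 29 31 30
f 30 31 32
f 30 32 4
f 31 1 2
f 31 2 32
f 32 2 3
f 32 3 4
f 33 70 49
f 70 44 73
f 49 73 38
f 70 73 49
f 33 49 45
f 49 38 50
f 45 50 34
f 49 50 45
f 33 45 54
f 45 34 55
f 54 55 40
f 45 55 54
f 33 54 66
f 54 40 69
f 66 69 43
f 54 69 66
f 33 66 70
f 66 43 74
f 70 74 44
f 66 74 70
f 34 50 61
f 50 38 64
f 61 64 42
f 50 64 61
f 38 73 51
f 73 44 72
f 51 72 37
f 73 72 51
f 44 74 71
f 74 43 67
f 71 67 35
f 74 67 71
f 43 69 68
f 69 40 56
f 68 56 39
f 69 56 68
f 40 55 60
f 55 34 57
f 60 57 41
f 55 57 60
f 36 62 48
f 62 42 63
f 48 63 37
f 62 63 48
f 36 48 46
f 48 37 47
f 46 47 35
f 48 47 46
f 36 46 53
f 46 35 52
f 53 52 39
f 46 52 53
f 36 53 58
f 53 39 59
f 58 59 41
f 53 59 58
f 36 58 62
f 58 41 65
f 62 65 42
f 58 65 62
f 37 63 51
f 63 42 64
f 51 64 38
f 63 64 51
f 35 47 71
f 47 37 72
f 71 72 44
f 47 72 71
f 39 52 68
f 52 35 67
f 68 67 43
f 52 67 68
f 41 59 60
f 59 39 56
f 60 56 40
f 59 56 60
f 42 65 61
f 65 41 57
f 61 57 34
f 65 57 61
f 76 75 79
f 76 79 77
f 77 79 80
f 77 80 78
f 79 75 81
f 79 81 80
f 80 81 82
f 80 82 78
f 81 75 83
f 81 83 82
f 82 83 84
f 82 84 78
f 83 75 85
f 83 85 84
f 84 85 86
f 84 86 78
f 85 75 87
f 85 87 86
f 86 87 88
f 86 88 78
f 87 75 89
f 87 89 88
f 88 89 90
f 88 90 78
f 89 75 91
f 89 91 90
f 90 91 92
f 90 92 78
f 91 75 93
f 91 93 92
f 92 93 94
f 92 94 78
f 93 75 95
f 93 95 94
f 94 95 96
f 94 96 78
f 95 75 97
f 95 97 96
f 96 97 98
f 96 98 78
f 97 75 99
f 97 99 98
f 98 99 100
f 98 100 78
f 99 75 76
f 99 76 100
f 100 76 77
f 100 77 78
f 102 101 104
f 102 104 103
f 104 101 105
f 104 105 103
f 105 101 106
f 105 106 103
f 106 101 107
f 106 107 103
f 107 101 108
f 107 108 103
f 108 101 109
f 108 109 103
f 109 101 110
f 109 110 103
f 110 101 111
f 110 111 103
f 111 101 112
f 111 112 103
f 112 101 113
f 112 113 103
f 113 101 102
f 113 102 103
f 115 114 117
f 115 117 116
f 117 114 118
f 117 118 116
f 118 114 119
f 118 119 116
f 119 114 120
f 119 120 116
f 120 114 121
f 120 121 116
f 121 114 122
f 121 122 116
f 122 114 123
f 122 123 116
f 123 114 124
f 123 124 116
f 124 114 115
f 124 115 116

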